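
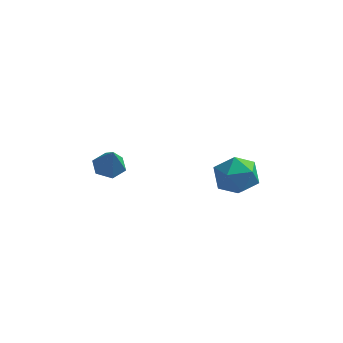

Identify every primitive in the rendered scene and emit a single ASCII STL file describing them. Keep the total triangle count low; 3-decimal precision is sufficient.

solid 
facet normal -0.228 0.347 -0.910
outer loop
vertex -1.447 -3.288 -2.836
vertex -1.789 -3.782 -2.939
vertex -2.039 -3.286 -2.687
endloop
endfacet
facet normal 0.175 0.705 0.687
outer loop
vertex -1.447 -3.288 -2.836
vertex -2.039 -3.286 -2.687
vertex -1.531 -4.178 -1.901
endloop
endfacet
facet normal -0.228 0.347 -0.910
outer loop
vertex -2.039 -3.286 -2.687
vertex -1.789 -3.782 -2.939
vertex -2.381 -3.78 -2.79
endloop
endfacet
facet normal -0.627 0.283 0.726
outer loop
vertex -2.039 -3.286 -2.687
vertex -2.381 -3.78 -2.79
vertex -1.531 -4.178 -1.901
endloop
endfacet
facet normal -0.228 0.348 -0.910
outer loop
vertex -2.381 -3.78 -2.79
vertex -1.789 -3.782 -2.939
vertex -2.132 -4.276 -3.042
endloop
endfacet
facet normal -0.707 -0.569 0.421
outer loop
vertex -2.381 -3.78 -2.79
vertex -2.132 -4.276 -3.042
vertex -1.531 -4.178 -1.901
endloop
endfacet
facet normal -0.226 0.347 -0.910
outer loop
vertex -2.132 -4.276 -3.042
vertex -1.789 -3.782 -2.939
vertex -1.54 -4.279 -3.19
endloop
endfacet
facet normal 0.014 -0.997 0.078
outer loop
vertex -2.132 -4.276 -3.042
vertex -1.54 -4.279 -3.19
vertex -1.531 -4.178 -1.901
endloop
endfacet
facet normal -0.226 0.347 -0.910
outer loop
vertex -1.54 -4.279 -3.19
vertex -1.789 -3.782 -2.939
vertex -1.197 -3.785 -3.087
endloop
endfacet
facet normal 0.817 -0.575 0.039
outer loop
vertex -1.54 -4.279 -3.19
vertex -1.197 -3.785 -3.087
vertex -1.531 -4.178 -1.901
endloop
endfacet
facet normal -0.226 0.346 -0.911
outer loop
vertex -1.197 -3.785 -3.087
vertex -1.789 -3.782 -2.939
vertex -1.447 -3.288 -2.836
endloop
endfacet
facet normal 0.897 0.277 0.344
outer loop
vertex -1.197 -3.785 -3.087
vertex -1.447 -3.288 -2.836
vertex -1.531 -4.178 -1.901
endloop
endfacet
facet normal 0.180 0.982 0.053
outer loop
vertex 2.736 -2.651 -3.508
vertex 2.192 -2.589 -2.815
vertex 3.051 -2.753 -2.689
endloop
endfacet
facet normal 0.745 0.634 -0.208
outer loop
vertex 2.736 -2.651 -3.508
vertex 3.051 -2.753 -2.689
vertex 3.325 -3.287 -3.337
endloop
endfacet
facet normal 0.538 0.285 -0.793
outer loop
vertex 2.736 -2.651 -3.508
vertex 3.325 -3.287 -3.337
vertex 2.636 -3.453 -3.864
endloop
endfacet
facet normal -0.155 0.417 -0.896
outer loop
vertex 2.736 -2.651 -3.508
vertex 2.636 -3.453 -3.864
vertex 1.936 -3.022 -3.542
endloop
endfacet
facet normal -0.377 0.848 -0.372
outer loop
vertex 2.736 -2.651 -3.508
vertex 1.936 -3.022 -3.542
vertex 2.192 -2.589 -2.815
endloop
endfacet
facet normal 0.949 0.150 0.277
outer loop
vertex 3.325 -3.287 -3.337
vertex 3.051 -2.753 -2.689
vertex 3.144 -3.618 -2.538
endloop
endfacet
facet normal 0.034 0.714 0.699
outer loop
vertex 3.051 -2.753 -2.689
vertex 2.192 -2.589 -2.815
vertex 2.444 -3.187 -2.216
endloop
endfacet
facet normal -0.868 0.497 0.009
outer loop
vertex 2.192 -2.589 -2.815
vertex 1.936 -3.022 -3.542
vertex 1.755 -3.353 -2.743
endloop
endfacet
facet normal -0.509 -0.201 -0.837
outer loop
vertex 1.936 -3.022 -3.542
vertex 2.636 -3.453 -3.864
vertex 2.029 -3.887 -3.391
endloop
endfacet
facet normal 0.614 -0.414 -0.672
outer loop
vertex 2.636 -3.453 -3.864
vertex 3.325 -3.287 -3.337
vertex 2.888 -4.051 -3.265
endloop
endfacet
facet normal 0.155 -0.417 0.896
outer loop
vertex 2.344 -3.989 -2.572
vertex 3.144 -3.618 -2.538
vertex 2.444 -3.187 -2.216
endloop
endfacet
facet normal -0.538 -0.285 0.793
outer loop
vertex 2.344 -3.989 -2.572
vertex 2.444 -3.187 -2.216
vertex 1.755 -3.353 -2.743
endloop
endfacet
facet normal -0.745 -0.634 0.208
outer loop
vertex 2.344 -3.989 -2.572
vertex 1.755 -3.353 -2.743
vertex 2.029 -3.887 -3.391
endloop
endfacet
facet normal -0.180 -0.982 -0.053
outer loop
vertex 2.344 -3.989 -2.572
vertex 2.029 -3.887 -3.391
vertex 2.888 -4.051 -3.265
endloop
endfacet
facet normal 0.377 -0.848 0.372
outer loop
vertex 2.344 -3.989 -2.572
vertex 2.888 -4.051 -3.265
vertex 3.144 -3.618 -2.538
endloop
endfacet
facet normal 0.509 0.201 0.837
outer loop
vertex 2.444 -3.187 -2.216
vertex 3.144 -3.618 -2.538
vertex 3.051 -2.753 -2.689
endloop
endfacet
facet normal -0.614 0.414 0.672
outer loop
vertex 1.755 -3.353 -2.743
vertex 2.444 -3.187 -2.216
vertex 2.192 -2.589 -2.815
endloop
endfacet
facet normal -0.949 -0.150 -0.277
outer loop
vertex 2.029 -3.887 -3.391
vertex 1.755 -3.353 -2.743
vertex 1.936 -3.022 -3.542
endloop
endfacet
facet normal -0.034 -0.714 -0.699
outer loop
vertex 2.888 -4.051 -3.265
vertex 2.029 -3.887 -3.391
vertex 2.636 -3.453 -3.864
endloop
endfacet
facet normal 0.868 -0.497 -0.009
outer loop
vertex 3.144 -3.618 -2.538
vertex 2.888 -4.051 -3.265
vertex 3.325 -3.287 -3.337
endloop
endfacet

endsolid


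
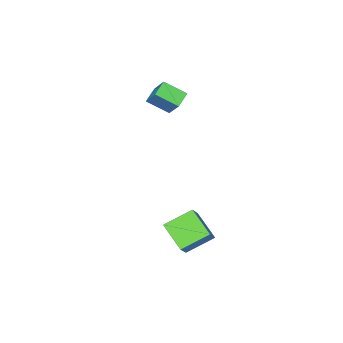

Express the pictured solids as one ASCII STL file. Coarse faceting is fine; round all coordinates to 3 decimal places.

solid 
facet normal -0.546 -0.366 -0.753
outer loop
vertex 1.202 1.45 -2.809
vertex -0.202 2.038 -2.077
vertex 1.378 2.908 -3.646
endloop
endfacet
facet normal 0.831 -0.349 -0.433
outer loop
vertex 2.322 3.542 -2.343
vertex 1.202 1.45 -2.809
vertex 1.378 2.908 -3.646
endloop
endfacet
facet normal -0.546 -0.367 -0.753
outer loop
vertex 1.378 2.908 -3.646
vertex -0.202 2.038 -2.077
vertex -0.027 3.496 -2.914
endloop
endfacet
facet normal 0.103 0.863 -0.495
outer loop
vertex -0.027 3.496 -2.914
vertex 2.322 3.542 -2.343
vertex 1.378 2.908 -3.646
endloop
endfacet
facet normal -0.103 -0.863 0.495
outer loop
vertex 1.202 1.45 -2.809
vertex 0.742 2.672 -0.774
vertex -0.202 2.038 -2.077
endloop
endfacet
facet normal 0.831 -0.348 -0.433
outer loop
vertex 2.147 2.084 -1.506
vertex 1.202 1.45 -2.809
vertex 2.322 3.542 -2.343
endloop
endfacet
facet normal -0.103 -0.863 0.495
outer loop
vertex 2.147 2.084 -1.506
vertex 0.742 2.672 -0.774
vertex 1.202 1.45 -2.809
endloop
endfacet
facet normal -0.831 0.348 0.433
outer loop
vertex -0.202 2.038 -2.077
vertex 0.742 2.672 -0.774
vertex -0.027 3.496 -2.914
endloop
endfacet
facet normal 0.103 0.863 -0.495
outer loop
vertex 0.918 4.13 -1.611
vertex 2.322 3.542 -2.343
vertex -0.027 3.496 -2.914
endloop
endfacet
facet normal -0.831 0.349 0.433
outer loop
vertex -0.027 3.496 -2.914
vertex 0.742 2.672 -0.774
vertex 0.918 4.13 -1.611
endloop
endfacet
facet normal 0.546 0.367 0.753
outer loop
vertex 0.918 4.13 -1.611
vertex 2.147 2.084 -1.506
vertex 2.322 3.542 -2.343
endloop
endfacet
facet normal 0.546 0.367 0.753
outer loop
vertex 0.742 2.672 -0.774
vertex 2.147 2.084 -1.506
vertex 0.918 4.13 -1.611
endloop
endfacet
facet normal -0.860 -0.283 0.425
outer loop
vertex -1.801 -2.29 4.728
vertex -2.471 -1.26 4.057
vertex -2.106 -3.348 3.407
endloop
endfacet
facet normal 0.478 -0.736 0.479
outer loop
vertex -1.289 -3.08 3.003
vertex -1.801 -2.29 4.728
vertex -2.106 -3.348 3.407
endloop
endfacet
facet normal -0.860 -0.283 0.425
outer loop
vertex -2.106 -3.348 3.407
vertex -2.471 -1.26 4.057
vertex -2.776 -2.318 2.736
endloop
endfacet
facet normal -0.178 -0.616 -0.768
outer loop
vertex -2.776 -2.318 2.736
vertex -1.289 -3.08 3.003
vertex -2.106 -3.348 3.407
endloop
endfacet
facet normal 0.178 0.616 0.768
outer loop
vertex -1.801 -2.29 4.728
vertex -1.654 -0.992 3.653
vertex -2.471 -1.26 4.057
endloop
endfacet
facet normal 0.478 -0.736 0.479
outer loop
vertex -0.984 -2.022 4.324
vertex -1.801 -2.29 4.728
vertex -1.289 -3.08 3.003
endloop
endfacet
facet normal 0.178 0.616 0.768
outer loop
vertex -0.984 -2.022 4.324
vertex -1.654 -0.992 3.653
vertex -1.801 -2.29 4.728
endloop
endfacet
facet normal -0.478 0.736 -0.479
outer loop
vertex -2.471 -1.26 4.057
vertex -1.654 -0.992 3.653
vertex -2.776 -2.318 2.736
endloop
endfacet
facet normal -0.178 -0.616 -0.768
outer loop
vertex -1.959 -2.05 2.332
vertex -1.289 -3.08 3.003
vertex -2.776 -2.318 2.736
endloop
endfacet
facet normal -0.478 0.736 -0.479
outer loop
vertex -2.776 -2.318 2.736
vertex -1.654 -0.992 3.653
vertex -1.959 -2.05 2.332
endloop
endfacet
facet normal 0.860 0.283 -0.425
outer loop
vertex -1.959 -2.05 2.332
vertex -0.984 -2.022 4.324
vertex -1.289 -3.08 3.003
endloop
endfacet
facet normal 0.860 0.283 -0.425
outer loop
vertex -1.654 -0.992 3.653
vertex -0.984 -2.022 4.324
vertex -1.959 -2.05 2.332
endloop
endfacet

endsolid


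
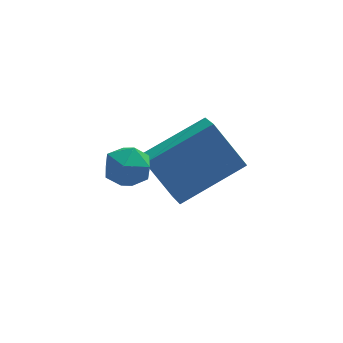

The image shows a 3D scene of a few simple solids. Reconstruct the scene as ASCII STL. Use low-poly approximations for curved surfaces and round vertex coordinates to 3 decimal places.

solid 
facet normal -0.212 0.542 0.813
outer loop
vertex -0.514 0.04 4.186
vertex -0.97 -0.454 4.396
vertex -0.296 -0.49 4.596
endloop
endfacet
facet normal 0.460 0.654 0.601
outer loop
vertex -0.514 0.04 4.186
vertex -0.296 -0.49 4.596
vertex 0.103 -0.275 4.057
endloop
endfacet
facet normal 0.442 0.894 -0.070
outer loop
vertex -0.514 0.04 4.186
vertex 0.103 -0.275 4.057
vertex -0.324 -0.106 3.523
endloop
endfacet
facet normal -0.242 0.931 -0.274
outer loop
vertex -0.514 0.04 4.186
vertex -0.324 -0.106 3.523
vertex -0.988 -0.217 3.733
endloop
endfacet
facet normal -0.647 0.713 0.272
outer loop
vertex -0.514 0.04 4.186
vertex -0.988 -0.217 3.733
vertex -0.97 -0.454 4.396
endloop
endfacet
facet normal 0.798 0.027 0.602
outer loop
vertex 0.103 -0.275 4.057
vertex -0.296 -0.49 4.596
vertex 0.028 -0.963 4.187
endloop
endfacet
facet normal -0.289 -0.154 0.945
outer loop
vertex -0.296 -0.49 4.596
vertex -0.97 -0.454 4.396
vertex -0.636 -1.074 4.397
endloop
endfacet
facet normal -0.990 0.121 0.070
outer loop
vertex -0.97 -0.454 4.396
vertex -0.988 -0.217 3.733
vertex -1.063 -0.905 3.863
endloop
endfacet
facet normal -0.337 0.473 -0.814
outer loop
vertex -0.988 -0.217 3.733
vertex -0.324 -0.106 3.523
vertex -0.664 -0.69 3.324
endloop
endfacet
facet normal 0.770 0.414 -0.485
outer loop
vertex -0.324 -0.106 3.523
vertex 0.103 -0.275 4.057
vertex 0.01 -0.726 3.524
endloop
endfacet
facet normal 0.242 -0.931 0.274
outer loop
vertex -0.446 -1.22 3.734
vertex 0.028 -0.963 4.187
vertex -0.636 -1.074 4.397
endloop
endfacet
facet normal -0.442 -0.894 0.070
outer loop
vertex -0.446 -1.22 3.734
vertex -0.636 -1.074 4.397
vertex -1.063 -0.905 3.863
endloop
endfacet
facet normal -0.460 -0.654 -0.601
outer loop
vertex -0.446 -1.22 3.734
vertex -1.063 -0.905 3.863
vertex -0.664 -0.69 3.324
endloop
endfacet
facet normal 0.212 -0.542 -0.813
outer loop
vertex -0.446 -1.22 3.734
vertex -0.664 -0.69 3.324
vertex 0.01 -0.726 3.524
endloop
endfacet
facet normal 0.647 -0.713 -0.272
outer loop
vertex -0.446 -1.22 3.734
vertex 0.01 -0.726 3.524
vertex 0.028 -0.963 4.187
endloop
endfacet
facet normal 0.337 -0.473 0.814
outer loop
vertex -0.636 -1.074 4.397
vertex 0.028 -0.963 4.187
vertex -0.296 -0.49 4.596
endloop
endfacet
facet normal -0.770 -0.414 0.485
outer loop
vertex -1.063 -0.905 3.863
vertex -0.636 -1.074 4.397
vertex -0.97 -0.454 4.396
endloop
endfacet
facet normal -0.798 -0.027 -0.602
outer loop
vertex -0.664 -0.69 3.324
vertex -1.063 -0.905 3.863
vertex -0.988 -0.217 3.733
endloop
endfacet
facet normal 0.289 0.154 -0.945
outer loop
vertex 0.01 -0.726 3.524
vertex -0.664 -0.69 3.324
vertex -0.324 -0.106 3.523
endloop
endfacet
facet normal 0.990 -0.121 -0.070
outer loop
vertex 0.028 -0.963 4.187
vertex 0.01 -0.726 3.524
vertex 0.103 -0.275 4.057
endloop
endfacet
facet normal -0.868 -0.276 -0.413
outer loop
vertex 0.254 1.663 2.177
vertex 0.168 2.548 1.766
vertex 1.081 1.11 0.811
endloop
endfacet
facet normal 0.088 -0.904 0.419
outer loop
vertex 2.972 1.712 1.714
vertex 0.254 1.663 2.177
vertex 1.081 1.11 0.811
endloop
endfacet
facet normal -0.867 -0.275 -0.414
outer loop
vertex 1.081 1.11 0.811
vertex 0.168 2.548 1.766
vertex 0.996 1.996 0.4
endloop
endfacet
facet normal 0.490 -0.328 -0.808
outer loop
vertex 0.996 1.996 0.4
vertex 2.972 1.712 1.714
vertex 1.081 1.11 0.811
endloop
endfacet
facet normal -0.490 0.328 0.808
outer loop
vertex 0.254 1.663 2.177
vertex 2.059 3.15 2.669
vertex 0.168 2.548 1.766
endloop
endfacet
facet normal 0.088 -0.904 0.418
outer loop
vertex 2.144 2.264 3.08
vertex 0.254 1.663 2.177
vertex 2.972 1.712 1.714
endloop
endfacet
facet normal -0.490 0.328 0.808
outer loop
vertex 2.144 2.264 3.08
vertex 2.059 3.15 2.669
vertex 0.254 1.663 2.177
endloop
endfacet
facet normal -0.088 0.904 -0.419
outer loop
vertex 0.168 2.548 1.766
vertex 2.059 3.15 2.669
vertex 0.996 1.996 0.4
endloop
endfacet
facet normal 0.490 -0.328 -0.808
outer loop
vertex 2.886 2.597 1.303
vertex 2.972 1.712 1.714
vertex 0.996 1.996 0.4
endloop
endfacet
facet normal -0.087 0.904 -0.419
outer loop
vertex 0.996 1.996 0.4
vertex 2.059 3.15 2.669
vertex 2.886 2.597 1.303
endloop
endfacet
facet normal 0.867 0.277 0.414
outer loop
vertex 2.886 2.597 1.303
vertex 2.144 2.264 3.08
vertex 2.972 1.712 1.714
endloop
endfacet
facet normal 0.868 0.275 0.414
outer loop
vertex 2.059 3.15 2.669
vertex 2.144 2.264 3.08
vertex 2.886 2.597 1.303
endloop
endfacet

endsolid


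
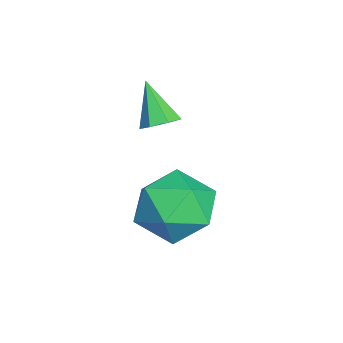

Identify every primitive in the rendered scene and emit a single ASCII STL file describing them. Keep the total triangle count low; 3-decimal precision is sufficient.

solid 
facet normal -0.056 -0.108 0.993
outer loop
vertex 1.081 4.05 -1.687
vertex -0.093 3.602 -1.802
vertex 0.89 2.811 -1.832
endloop
endfacet
facet normal 0.616 -0.185 0.766
outer loop
vertex 1.081 4.05 -1.687
vertex 0.89 2.811 -1.832
vertex 1.83 3.381 -2.45
endloop
endfacet
facet normal 0.804 0.414 0.427
outer loop
vertex 1.081 4.05 -1.687
vertex 1.83 3.381 -2.45
vertex 1.429 4.524 -2.803
endloop
endfacet
facet normal 0.249 0.861 0.443
outer loop
vertex 1.081 4.05 -1.687
vertex 1.429 4.524 -2.803
vertex 0.241 4.661 -2.402
endloop
endfacet
facet normal -0.283 0.539 0.793
outer loop
vertex 1.081 4.05 -1.687
vertex 0.241 4.661 -2.402
vertex -0.093 3.602 -1.802
endloop
endfacet
facet normal 0.629 -0.719 0.294
outer loop
vertex 1.83 3.381 -2.45
vertex 0.89 2.811 -1.832
vertex 1.119 2.519 -3.038
endloop
endfacet
facet normal -0.458 -0.595 0.661
outer loop
vertex 0.89 2.811 -1.832
vertex -0.093 3.602 -1.802
vertex -0.069 2.656 -2.637
endloop
endfacet
facet normal -0.826 0.452 0.337
outer loop
vertex -0.093 3.602 -1.802
vertex 0.241 4.661 -2.402
vertex -0.47 3.799 -2.99
endloop
endfacet
facet normal 0.035 0.973 -0.229
outer loop
vertex 0.241 4.661 -2.402
vertex 1.429 4.524 -2.803
vertex 0.47 4.369 -3.608
endloop
endfacet
facet normal 0.934 0.249 -0.255
outer loop
vertex 1.429 4.524 -2.803
vertex 1.83 3.381 -2.45
vertex 1.453 3.578 -3.638
endloop
endfacet
facet normal -0.249 -0.861 -0.443
outer loop
vertex 0.279 3.13 -3.753
vertex 1.119 2.519 -3.038
vertex -0.069 2.656 -2.637
endloop
endfacet
facet normal -0.804 -0.414 -0.427
outer loop
vertex 0.279 3.13 -3.753
vertex -0.069 2.656 -2.637
vertex -0.47 3.799 -2.99
endloop
endfacet
facet normal -0.616 0.185 -0.766
outer loop
vertex 0.279 3.13 -3.753
vertex -0.47 3.799 -2.99
vertex 0.47 4.369 -3.608
endloop
endfacet
facet normal 0.056 0.108 -0.993
outer loop
vertex 0.279 3.13 -3.753
vertex 0.47 4.369 -3.608
vertex 1.453 3.578 -3.638
endloop
endfacet
facet normal 0.283 -0.539 -0.793
outer loop
vertex 0.279 3.13 -3.753
vertex 1.453 3.578 -3.638
vertex 1.119 2.519 -3.038
endloop
endfacet
facet normal -0.035 -0.973 0.229
outer loop
vertex -0.069 2.656 -2.637
vertex 1.119 2.519 -3.038
vertex 0.89 2.811 -1.832
endloop
endfacet
facet normal -0.934 -0.249 0.255
outer loop
vertex -0.47 3.799 -2.99
vertex -0.069 2.656 -2.637
vertex -0.093 3.602 -1.802
endloop
endfacet
facet normal -0.629 0.719 -0.294
outer loop
vertex 0.47 4.369 -3.608
vertex -0.47 3.799 -2.99
vertex 0.241 4.661 -2.402
endloop
endfacet
facet normal 0.458 0.595 -0.661
outer loop
vertex 1.453 3.578 -3.638
vertex 0.47 4.369 -3.608
vertex 1.429 4.524 -2.803
endloop
endfacet
facet normal 0.826 -0.452 -0.337
outer loop
vertex 1.119 2.519 -3.038
vertex 1.453 3.578 -3.638
vertex 1.83 3.381 -2.45
endloop
endfacet
facet normal 0.515 0.308 -0.800
outer loop
vertex -0.386 3.366 -0.142
vertex -0.809 3.138 -0.502
vertex -0.775 3.689 -0.268
endloop
endfacet
facet normal 0.219 0.572 0.790
outer loop
vertex -0.386 3.366 -0.142
vertex -0.775 3.689 -0.268
vertex -1.571 2.682 0.682
endloop
endfacet
facet normal 0.515 0.308 -0.800
outer loop
vertex -0.775 3.689 -0.268
vertex -0.809 3.138 -0.502
vertex -1.189 3.597 -0.57
endloop
endfacet
facet normal -0.477 0.772 0.419
outer loop
vertex -0.775 3.689 -0.268
vertex -1.189 3.597 -0.57
vertex -1.571 2.682 0.682
endloop
endfacet
facet normal 0.515 0.308 -0.800
outer loop
vertex -1.189 3.597 -0.57
vertex -0.809 3.138 -0.502
vertex -1.317 3.159 -0.821
endloop
endfacet
facet normal -0.948 0.312 -0.061
outer loop
vertex -1.189 3.597 -0.57
vertex -1.317 3.159 -0.821
vertex -1.571 2.682 0.682
endloop
endfacet
facet normal 0.515 0.309 -0.800
outer loop
vertex -1.317 3.159 -0.821
vertex -0.809 3.138 -0.502
vertex -1.062 2.705 -0.832
endloop
endfacet
facet normal -0.838 -0.464 -0.289
outer loop
vertex -1.317 3.159 -0.821
vertex -1.062 2.705 -0.832
vertex -1.571 2.682 0.682
endloop
endfacet
facet normal 0.516 0.308 -0.799
outer loop
vertex -1.062 2.705 -0.832
vertex -0.809 3.138 -0.502
vertex -0.617 2.577 -0.594
endloop
endfacet
facet normal -0.230 -0.969 -0.092
outer loop
vertex -1.062 2.705 -0.832
vertex -0.617 2.577 -0.594
vertex -1.571 2.682 0.682
endloop
endfacet
facet normal 0.515 0.308 -0.800
outer loop
vertex -0.617 2.577 -0.594
vertex -0.809 3.138 -0.502
vertex -0.316 2.871 -0.287
endloop
endfacet
facet normal 0.418 -0.825 0.380
outer loop
vertex -0.617 2.577 -0.594
vertex -0.316 2.871 -0.287
vertex -1.571 2.682 0.682
endloop
endfacet
facet normal 0.515 0.307 -0.800
outer loop
vertex -0.316 2.871 -0.287
vertex -0.809 3.138 -0.502
vertex -0.386 3.366 -0.142
endloop
endfacet
facet normal 0.618 -0.139 0.774
outer loop
vertex -0.316 2.871 -0.287
vertex -0.386 3.366 -0.142
vertex -1.571 2.682 0.682
endloop
endfacet

endsolid


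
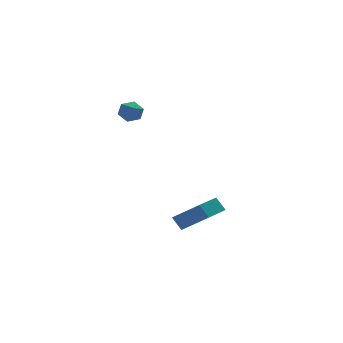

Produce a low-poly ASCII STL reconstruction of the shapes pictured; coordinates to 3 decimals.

solid 
facet normal -0.832 -0.551 0.069
outer loop
vertex -0.342 -2.936 -2.3
vertex -1.148 -1.846 -3.31
vertex -0.103 -3.381 -2.972
endloop
endfacet
facet normal 0.476 -0.646 0.597
outer loop
vertex 1.328 -2.434 -3.09
vertex -0.342 -2.936 -2.3
vertex -0.103 -3.381 -2.972
endloop
endfacet
facet normal -0.832 -0.551 0.069
outer loop
vertex -0.103 -3.381 -2.972
vertex -1.148 -1.846 -3.31
vertex -0.909 -2.291 -3.981
endloop
endfacet
facet normal 0.284 -0.529 -0.799
outer loop
vertex -0.909 -2.291 -3.981
vertex 1.328 -2.434 -3.09
vertex -0.103 -3.381 -2.972
endloop
endfacet
facet normal -0.285 0.530 0.799
outer loop
vertex -0.342 -2.936 -2.3
vertex 0.283 -0.899 -3.428
vertex -1.148 -1.846 -3.31
endloop
endfacet
facet normal 0.477 -0.645 0.597
outer loop
vertex 1.089 -1.989 -2.419
vertex -0.342 -2.936 -2.3
vertex 1.328 -2.434 -3.09
endloop
endfacet
facet normal -0.284 0.530 0.799
outer loop
vertex 1.089 -1.989 -2.419
vertex 0.283 -0.899 -3.428
vertex -0.342 -2.936 -2.3
endloop
endfacet
facet normal -0.476 0.645 -0.597
outer loop
vertex -1.148 -1.846 -3.31
vertex 0.283 -0.899 -3.428
vertex -0.909 -2.291 -3.981
endloop
endfacet
facet normal 0.284 -0.530 -0.799
outer loop
vertex 0.522 -1.344 -4.1
vertex 1.328 -2.434 -3.09
vertex -0.909 -2.291 -3.981
endloop
endfacet
facet normal -0.477 0.645 -0.597
outer loop
vertex -0.909 -2.291 -3.981
vertex 0.283 -0.899 -3.428
vertex 0.522 -1.344 -4.1
endloop
endfacet
facet normal 0.832 0.551 -0.069
outer loop
vertex 0.522 -1.344 -4.1
vertex 1.089 -1.989 -2.419
vertex 1.328 -2.434 -3.09
endloop
endfacet
facet normal 0.832 0.551 -0.069
outer loop
vertex 0.283 -0.899 -3.428
vertex 1.089 -1.989 -2.419
vertex 0.522 -1.344 -4.1
endloop
endfacet
facet normal 0.264 0.875 -0.407
outer loop
vertex -1.958 -0.316 2.559
vertex -2.289 -0.016 2.989
vertex -1.692 -0.148 3.093
endloop
endfacet
facet normal 0.710 -0.691 -0.136
outer loop
vertex -1.958 -0.316 2.559
vertex -1.692 -0.148 3.093
vertex -2.651 -1.224 3.551
endloop
endfacet
facet normal 0.264 0.874 -0.407
outer loop
vertex -1.692 -0.148 3.093
vertex -2.289 -0.016 2.989
vertex -2.022 0.152 3.523
endloop
endfacet
facet normal 0.654 -0.285 0.701
outer loop
vertex -1.692 -0.148 3.093
vertex -2.022 0.152 3.523
vertex -2.651 -1.224 3.551
endloop
endfacet
facet normal 0.263 0.875 -0.407
outer loop
vertex -2.022 0.152 3.523
vertex -2.289 -0.016 2.989
vertex -2.619 0.283 3.419
endloop
endfacet
facet normal -0.152 0.089 0.984
outer loop
vertex -2.022 0.152 3.523
vertex -2.619 0.283 3.419
vertex -2.651 -1.224 3.551
endloop
endfacet
facet normal 0.263 0.875 -0.407
outer loop
vertex -2.619 0.283 3.419
vertex -2.289 -0.016 2.989
vertex -2.886 0.115 2.885
endloop
endfacet
facet normal -0.900 0.057 0.432
outer loop
vertex -2.619 0.283 3.419
vertex -2.886 0.115 2.885
vertex -2.651 -1.224 3.551
endloop
endfacet
facet normal 0.263 0.874 -0.408
outer loop
vertex -2.886 0.115 2.885
vertex -2.289 -0.016 2.989
vertex -2.555 -0.185 2.455
endloop
endfacet
facet normal -0.844 -0.350 -0.406
outer loop
vertex -2.886 0.115 2.885
vertex -2.555 -0.185 2.455
vertex -2.651 -1.224 3.551
endloop
endfacet
facet normal 0.263 0.874 -0.408
outer loop
vertex -2.555 -0.185 2.455
vertex -2.289 -0.016 2.989
vertex -1.958 -0.316 2.559
endloop
endfacet
facet normal -0.039 -0.723 -0.689
outer loop
vertex -2.555 -0.185 2.455
vertex -1.958 -0.316 2.559
vertex -2.651 -1.224 3.551
endloop
endfacet

endsolid


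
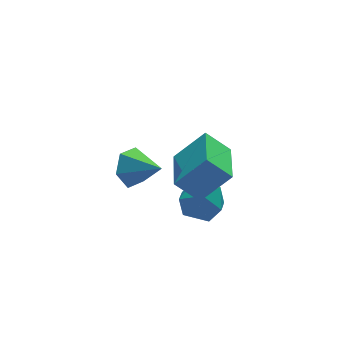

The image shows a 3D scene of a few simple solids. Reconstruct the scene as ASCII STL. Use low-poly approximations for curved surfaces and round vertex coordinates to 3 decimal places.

solid 
facet normal -0.689 0.128 -0.713
outer loop
vertex -3.282 -1.35 2.281
vertex -2.459 0.619 1.839
vertex -2.416 -1.923 1.342
endloop
endfacet
facet normal -0.377 -0.903 0.203
outer loop
vertex -1.141 -2.159 2.661
vertex -3.282 -1.35 2.281
vertex -2.416 -1.923 1.342
endloop
endfacet
facet normal -0.689 0.128 -0.713
outer loop
vertex -2.416 -1.923 1.342
vertex -2.459 0.619 1.839
vertex -1.593 0.046 0.899
endloop
endfacet
facet normal 0.618 -0.409 -0.671
outer loop
vertex -1.593 0.046 0.899
vertex -1.141 -2.159 2.661
vertex -2.416 -1.923 1.342
endloop
endfacet
facet normal -0.618 0.409 0.671
outer loop
vertex -3.282 -1.35 2.281
vertex -1.184 0.383 3.158
vertex -2.459 0.619 1.839
endloop
endfacet
facet normal -0.377 -0.904 0.203
outer loop
vertex -2.007 -1.586 3.601
vertex -3.282 -1.35 2.281
vertex -1.141 -2.159 2.661
endloop
endfacet
facet normal -0.619 0.409 0.671
outer loop
vertex -2.007 -1.586 3.601
vertex -1.184 0.383 3.158
vertex -3.282 -1.35 2.281
endloop
endfacet
facet normal 0.377 0.904 -0.203
outer loop
vertex -2.459 0.619 1.839
vertex -1.184 0.383 3.158
vertex -1.593 0.046 0.899
endloop
endfacet
facet normal 0.619 -0.409 -0.671
outer loop
vertex -0.318 -0.19 2.219
vertex -1.141 -2.159 2.661
vertex -1.593 0.046 0.899
endloop
endfacet
facet normal 0.378 0.903 -0.203
outer loop
vertex -1.593 0.046 0.899
vertex -1.184 0.383 3.158
vertex -0.318 -0.19 2.219
endloop
endfacet
facet normal 0.689 -0.128 0.713
outer loop
vertex -0.318 -0.19 2.219
vertex -2.007 -1.586 3.601
vertex -1.141 -2.159 2.661
endloop
endfacet
facet normal 0.689 -0.128 0.713
outer loop
vertex -1.184 0.383 3.158
vertex -2.007 -1.586 3.601
vertex -0.318 -0.19 2.219
endloop
endfacet
facet normal -0.478 0.091 0.874
outer loop
vertex -2.686 -0.461 0.067
vertex -1.908 -1.055 0.554
vertex -1.809 0.032 0.495
endloop
endfacet
facet normal -0.595 0.659 0.460
outer loop
vertex -2.686 -0.461 0.067
vertex -1.809 0.032 0.495
vertex -2.2 0.355 -0.474
endloop
endfacet
facet normal -0.890 0.431 -0.149
outer loop
vertex -2.686 -0.461 0.067
vertex -2.2 0.355 -0.474
vertex -2.54 -0.534 -1.014
endloop
endfacet
facet normal -0.954 -0.279 -0.110
outer loop
vertex -2.686 -0.461 0.067
vertex -2.54 -0.534 -1.014
vertex -2.359 -1.405 -0.378
endloop
endfacet
facet normal -0.699 -0.488 0.522
outer loop
vertex -2.686 -0.461 0.067
vertex -2.359 -1.405 -0.378
vertex -1.908 -1.055 0.554
endloop
endfacet
facet normal 0.037 0.952 0.303
outer loop
vertex -2.2 0.355 -0.474
vertex -1.809 0.032 0.495
vertex -1.121 0.265 -0.322
endloop
endfacet
facet normal 0.226 0.032 0.973
outer loop
vertex -1.809 0.032 0.495
vertex -1.908 -1.055 0.554
vertex -0.94 -0.606 0.314
endloop
endfacet
facet normal -0.132 -0.905 0.404
outer loop
vertex -1.908 -1.055 0.554
vertex -2.359 -1.405 -0.378
vertex -1.28 -1.495 -0.226
endloop
endfacet
facet normal -0.544 -0.566 -0.620
outer loop
vertex -2.359 -1.405 -0.378
vertex -2.54 -0.534 -1.014
vertex -1.671 -1.172 -1.195
endloop
endfacet
facet normal -0.440 0.583 -0.683
outer loop
vertex -2.54 -0.534 -1.014
vertex -2.2 0.355 -0.474
vertex -1.572 -0.085 -1.254
endloop
endfacet
facet normal 0.954 0.279 0.110
outer loop
vertex -0.794 -0.679 -0.767
vertex -1.121 0.265 -0.322
vertex -0.94 -0.606 0.314
endloop
endfacet
facet normal 0.890 -0.431 0.149
outer loop
vertex -0.794 -0.679 -0.767
vertex -0.94 -0.606 0.314
vertex -1.28 -1.495 -0.226
endloop
endfacet
facet normal 0.595 -0.659 -0.460
outer loop
vertex -0.794 -0.679 -0.767
vertex -1.28 -1.495 -0.226
vertex -1.671 -1.172 -1.195
endloop
endfacet
facet normal 0.478 -0.091 -0.874
outer loop
vertex -0.794 -0.679 -0.767
vertex -1.671 -1.172 -1.195
vertex -1.572 -0.085 -1.254
endloop
endfacet
facet normal 0.699 0.488 -0.522
outer loop
vertex -0.794 -0.679 -0.767
vertex -1.572 -0.085 -1.254
vertex -1.121 0.265 -0.322
endloop
endfacet
facet normal 0.544 0.566 0.620
outer loop
vertex -0.94 -0.606 0.314
vertex -1.121 0.265 -0.322
vertex -1.809 0.032 0.495
endloop
endfacet
facet normal 0.440 -0.583 0.683
outer loop
vertex -1.28 -1.495 -0.226
vertex -0.94 -0.606 0.314
vertex -1.908 -1.055 0.554
endloop
endfacet
facet normal -0.037 -0.952 -0.303
outer loop
vertex -1.671 -1.172 -1.195
vertex -1.28 -1.495 -0.226
vertex -2.359 -1.405 -0.378
endloop
endfacet
facet normal -0.226 -0.032 -0.973
outer loop
vertex -1.572 -0.085 -1.254
vertex -1.671 -1.172 -1.195
vertex -2.54 -0.534 -1.014
endloop
endfacet
facet normal 0.132 0.905 -0.404
outer loop
vertex -1.121 0.265 -0.322
vertex -1.572 -0.085 -1.254
vertex -2.2 0.355 -0.474
endloop
endfacet
facet normal -0.508 0.725 -0.465
outer loop
vertex -2.497 4.694 -1.485
vertex -2.962 3.996 -2.065
vertex -3.375 4.277 -1.176
endloop
endfacet
facet normal 0.260 0.157 0.953
outer loop
vertex -2.497 4.694 -1.485
vertex -3.375 4.277 -1.176
vertex -2.098 2.764 -1.275
endloop
endfacet
facet normal -0.508 0.725 -0.465
outer loop
vertex -3.375 4.277 -1.176
vertex -2.962 3.996 -2.065
vertex -3.84 3.579 -1.756
endloop
endfacet
facet normal -0.414 -0.403 0.816
outer loop
vertex -3.375 4.277 -1.176
vertex -3.84 3.579 -1.756
vertex -2.098 2.764 -1.275
endloop
endfacet
facet normal -0.508 0.725 -0.465
outer loop
vertex -3.84 3.579 -1.756
vertex -2.962 3.996 -2.065
vertex -3.427 3.298 -2.645
endloop
endfacet
facet normal -0.440 -0.895 0.078
outer loop
vertex -3.84 3.579 -1.756
vertex -3.427 3.298 -2.645
vertex -2.098 2.764 -1.275
endloop
endfacet
facet normal -0.508 0.725 -0.465
outer loop
vertex -3.427 3.298 -2.645
vertex -2.962 3.996 -2.065
vertex -2.549 3.715 -2.955
endloop
endfacet
facet normal 0.208 -0.826 -0.524
outer loop
vertex -3.427 3.298 -2.645
vertex -2.549 3.715 -2.955
vertex -2.098 2.764 -1.275
endloop
endfacet
facet normal -0.508 0.725 -0.465
outer loop
vertex -2.549 3.715 -2.955
vertex -2.962 3.996 -2.065
vertex -2.084 4.413 -2.374
endloop
endfacet
facet normal 0.883 -0.266 -0.387
outer loop
vertex -2.549 3.715 -2.955
vertex -2.084 4.413 -2.374
vertex -2.098 2.764 -1.275
endloop
endfacet
facet normal -0.508 0.725 -0.465
outer loop
vertex -2.084 4.413 -2.374
vertex -2.962 3.996 -2.065
vertex -2.497 4.694 -1.485
endloop
endfacet
facet normal 0.909 0.226 0.351
outer loop
vertex -2.084 4.413 -2.374
vertex -2.497 4.694 -1.485
vertex -2.098 2.764 -1.275
endloop
endfacet

endsolid


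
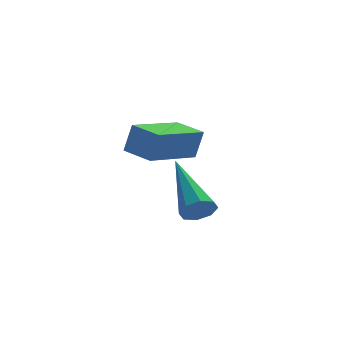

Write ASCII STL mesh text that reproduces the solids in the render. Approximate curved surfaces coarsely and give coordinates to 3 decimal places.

solid 
facet normal -0.797 -0.545 0.259
outer loop
vertex -0.42 -0.378 1.548
vertex -0.959 0.458 1.647
vertex -0.68 -0.436 0.626
endloop
endfacet
facet normal 0.539 -0.837 -0.099
outer loop
vertex 0.899 0.642 0.113
vertex -0.42 -0.378 1.548
vertex -0.68 -0.436 0.626
endloop
endfacet
facet normal -0.797 -0.545 0.259
outer loop
vertex -0.68 -0.436 0.626
vertex -0.959 0.458 1.647
vertex -1.219 0.4 0.725
endloop
endfacet
facet normal -0.271 -0.061 -0.961
outer loop
vertex -1.219 0.4 0.725
vertex 0.899 0.642 0.113
vertex -0.68 -0.436 0.626
endloop
endfacet
facet normal 0.271 0.061 0.961
outer loop
vertex -0.42 -0.378 1.548
vertex 0.62 1.536 1.134
vertex -0.959 0.458 1.647
endloop
endfacet
facet normal 0.539 -0.837 -0.099
outer loop
vertex 1.159 0.7 1.035
vertex -0.42 -0.378 1.548
vertex 0.899 0.642 0.113
endloop
endfacet
facet normal 0.271 0.061 0.961
outer loop
vertex 1.159 0.7 1.035
vertex 0.62 1.536 1.134
vertex -0.42 -0.378 1.548
endloop
endfacet
facet normal -0.539 0.837 0.099
outer loop
vertex -0.959 0.458 1.647
vertex 0.62 1.536 1.134
vertex -1.219 0.4 0.725
endloop
endfacet
facet normal -0.271 -0.061 -0.961
outer loop
vertex 0.36 1.478 0.212
vertex 0.899 0.642 0.113
vertex -1.219 0.4 0.725
endloop
endfacet
facet normal -0.539 0.837 0.099
outer loop
vertex -1.219 0.4 0.725
vertex 0.62 1.536 1.134
vertex 0.36 1.478 0.212
endloop
endfacet
facet normal 0.797 0.545 -0.259
outer loop
vertex 0.36 1.478 0.212
vertex 1.159 0.7 1.035
vertex 0.899 0.642 0.113
endloop
endfacet
facet normal 0.797 0.545 -0.259
outer loop
vertex 0.62 1.536 1.134
vertex 1.159 0.7 1.035
vertex 0.36 1.478 0.212
endloop
endfacet
facet normal 0.055 -0.883 -0.466
outer loop
vertex 0.402 -2.937 0.087
vertex 0.04 -2.768 -0.276
vertex 0.578 -2.754 -0.239
endloop
endfacet
facet normal 0.868 0.047 0.495
outer loop
vertex 0.402 -2.937 0.087
vertex 0.578 -2.754 -0.239
vertex -0.08 -0.852 0.736
endloop
endfacet
facet normal 0.055 -0.883 -0.466
outer loop
vertex 0.578 -2.754 -0.239
vertex 0.04 -2.768 -0.276
vertex 0.439 -2.579 -0.587
endloop
endfacet
facet normal 0.904 0.396 -0.162
outer loop
vertex 0.578 -2.754 -0.239
vertex 0.439 -2.579 -0.587
vertex -0.08 -0.852 0.736
endloop
endfacet
facet normal 0.053 -0.882 -0.468
outer loop
vertex 0.439 -2.579 -0.587
vertex 0.04 -2.768 -0.276
vertex 0.066 -2.514 -0.752
endloop
endfacet
facet normal 0.403 0.630 -0.664
outer loop
vertex 0.439 -2.579 -0.587
vertex 0.066 -2.514 -0.752
vertex -0.08 -0.852 0.736
endloop
endfacet
facet normal 0.057 -0.882 -0.468
outer loop
vertex 0.066 -2.514 -0.752
vertex 0.04 -2.768 -0.276
vertex -0.322 -2.599 -0.639
endloop
endfacet
facet normal -0.342 0.610 -0.715
outer loop
vertex 0.066 -2.514 -0.752
vertex -0.322 -2.599 -0.639
vertex -0.08 -0.852 0.736
endloop
endfacet
facet normal 0.055 -0.883 -0.466
outer loop
vertex -0.322 -2.599 -0.639
vertex 0.04 -2.768 -0.276
vertex -0.499 -2.782 -0.313
endloop
endfacet
facet normal -0.892 0.350 -0.288
outer loop
vertex -0.322 -2.599 -0.639
vertex -0.499 -2.782 -0.313
vertex -0.08 -0.852 0.736
endloop
endfacet
facet normal 0.055 -0.882 -0.467
outer loop
vertex -0.499 -2.782 -0.313
vertex 0.04 -2.768 -0.276
vertex -0.36 -2.957 0.034
endloop
endfacet
facet normal -0.928 -0.000 0.372
outer loop
vertex -0.499 -2.782 -0.313
vertex -0.36 -2.957 0.034
vertex -0.08 -0.852 0.736
endloop
endfacet
facet normal 0.056 -0.883 -0.466
outer loop
vertex -0.36 -2.957 0.034
vertex 0.04 -2.768 -0.276
vertex 0.014 -3.021 0.2
endloop
endfacet
facet normal -0.428 -0.234 0.873
outer loop
vertex -0.36 -2.957 0.034
vertex 0.014 -3.021 0.2
vertex -0.08 -0.852 0.736
endloop
endfacet
facet normal 0.055 -0.883 -0.466
outer loop
vertex 0.014 -3.021 0.2
vertex 0.04 -2.768 -0.276
vertex 0.402 -2.937 0.087
endloop
endfacet
facet normal 0.316 -0.215 0.924
outer loop
vertex 0.014 -3.021 0.2
vertex 0.402 -2.937 0.087
vertex -0.08 -0.852 0.736
endloop
endfacet

endsolid


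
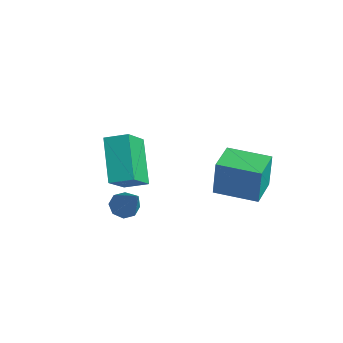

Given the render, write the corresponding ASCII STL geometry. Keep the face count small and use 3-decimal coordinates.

solid 
facet normal -0.672 0.741 -0.014
outer loop
vertex 0.383 1.07 2.185
vertex 1.589 2.162 2.095
vertex 0.337 1.001 0.727
endloop
endfacet
facet normal -0.740 -0.670 0.055
outer loop
vertex 1.211 0.038 0.745
vertex 0.383 1.07 2.185
vertex 0.337 1.001 0.727
endloop
endfacet
facet normal -0.671 0.741 -0.014
outer loop
vertex 0.337 1.001 0.727
vertex 1.589 2.162 2.095
vertex 1.544 2.093 0.637
endloop
endfacet
facet normal -0.032 -0.047 -0.998
outer loop
vertex 1.544 2.093 0.637
vertex 1.211 0.038 0.745
vertex 0.337 1.001 0.727
endloop
endfacet
facet normal 0.032 0.047 0.998
outer loop
vertex 0.383 1.07 2.185
vertex 2.463 1.199 2.113
vertex 1.589 2.162 2.095
endloop
endfacet
facet normal -0.740 -0.670 0.055
outer loop
vertex 1.256 0.107 2.203
vertex 0.383 1.07 2.185
vertex 1.211 0.038 0.745
endloop
endfacet
facet normal 0.032 0.047 0.998
outer loop
vertex 1.256 0.107 2.203
vertex 2.463 1.199 2.113
vertex 0.383 1.07 2.185
endloop
endfacet
facet normal 0.740 0.670 -0.055
outer loop
vertex 1.589 2.162 2.095
vertex 2.463 1.199 2.113
vertex 1.544 2.093 0.637
endloop
endfacet
facet normal -0.032 -0.047 -0.998
outer loop
vertex 2.417 1.13 0.655
vertex 1.211 0.038 0.745
vertex 1.544 2.093 0.637
endloop
endfacet
facet normal 0.740 0.670 -0.055
outer loop
vertex 1.544 2.093 0.637
vertex 2.463 1.199 2.113
vertex 2.417 1.13 0.655
endloop
endfacet
facet normal 0.672 -0.741 0.014
outer loop
vertex 2.417 1.13 0.655
vertex 1.256 0.107 2.203
vertex 1.211 0.038 0.745
endloop
endfacet
facet normal 0.671 -0.741 0.014
outer loop
vertex 2.463 1.199 2.113
vertex 1.256 0.107 2.203
vertex 2.417 1.13 0.655
endloop
endfacet
facet normal -0.685 0.260 0.681
outer loop
vertex -1.846 -2.581 2.573
vertex -1.295 -1.89 2.863
vertex -2.48 -1.663 1.585
endloop
endfacet
facet normal -0.592 -0.744 -0.311
outer loop
vertex -1.145 -2.17 0.257
vertex -1.846 -2.581 2.573
vertex -2.48 -1.663 1.585
endloop
endfacet
facet normal -0.685 0.260 0.681
outer loop
vertex -2.48 -1.663 1.585
vertex -1.295 -1.89 2.863
vertex -1.929 -0.972 1.875
endloop
endfacet
facet normal -0.425 0.617 -0.663
outer loop
vertex -1.929 -0.972 1.875
vertex -1.145 -2.17 0.257
vertex -2.48 -1.663 1.585
endloop
endfacet
facet normal 0.425 -0.617 0.663
outer loop
vertex -1.846 -2.581 2.573
vertex 0.04 -2.397 1.535
vertex -1.295 -1.89 2.863
endloop
endfacet
facet normal -0.592 -0.744 -0.311
outer loop
vertex -0.511 -3.088 1.245
vertex -1.846 -2.581 2.573
vertex -1.145 -2.17 0.257
endloop
endfacet
facet normal 0.425 -0.617 0.663
outer loop
vertex -0.511 -3.088 1.245
vertex 0.04 -2.397 1.535
vertex -1.846 -2.581 2.573
endloop
endfacet
facet normal 0.592 0.744 0.311
outer loop
vertex -1.295 -1.89 2.863
vertex 0.04 -2.397 1.535
vertex -1.929 -0.972 1.875
endloop
endfacet
facet normal -0.425 0.617 -0.663
outer loop
vertex -0.594 -1.479 0.547
vertex -1.145 -2.17 0.257
vertex -1.929 -0.972 1.875
endloop
endfacet
facet normal 0.592 0.744 0.311
outer loop
vertex -1.929 -0.972 1.875
vertex 0.04 -2.397 1.535
vertex -0.594 -1.479 0.547
endloop
endfacet
facet normal 0.685 -0.260 -0.681
outer loop
vertex -0.594 -1.479 0.547
vertex -0.511 -3.088 1.245
vertex -1.145 -2.17 0.257
endloop
endfacet
facet normal 0.685 -0.260 -0.681
outer loop
vertex 0.04 -2.397 1.535
vertex -0.511 -3.088 1.245
vertex -0.594 -1.479 0.547
endloop
endfacet
facet normal -0.673 0.041 -0.738
outer loop
vertex 1.046 -3.329 0.539
vertex 0.681 -3.105 0.884
vertex 1.066 -2.908 0.544
endloop
endfacet
facet normal 0.896 -0.037 -0.442
outer loop
vertex 1.046 -3.329 0.539
vertex 1.066 -2.908 0.544
vertex 1.859 -3.175 2.176
endloop
endfacet
facet normal -0.673 0.040 -0.739
outer loop
vertex 1.066 -2.908 0.544
vertex 0.681 -3.105 0.884
vertex 0.86 -2.603 0.748
endloop
endfacet
facet normal 0.720 0.649 -0.244
outer loop
vertex 1.066 -2.908 0.544
vertex 0.86 -2.603 0.748
vertex 1.859 -3.175 2.176
endloop
endfacet
facet normal -0.674 0.041 -0.737
outer loop
vertex 0.86 -2.603 0.748
vertex 0.681 -3.105 0.884
vertex 0.55 -2.592 1.032
endloop
endfacet
facet normal 0.233 0.948 0.217
outer loop
vertex 0.86 -2.603 0.748
vertex 0.55 -2.592 1.032
vertex 1.859 -3.175 2.176
endloop
endfacet
facet normal -0.673 0.041 -0.739
outer loop
vertex 0.55 -2.592 1.032
vertex 0.681 -3.105 0.884
vertex 0.316 -2.881 1.229
endloop
endfacet
facet normal -0.281 0.686 0.671
outer loop
vertex 0.55 -2.592 1.032
vertex 0.316 -2.881 1.229
vertex 1.859 -3.175 2.176
endloop
endfacet
facet normal -0.673 0.041 -0.739
outer loop
vertex 0.316 -2.881 1.229
vertex 0.681 -3.105 0.884
vertex 0.296 -3.301 1.224
endloop
endfacet
facet normal -0.521 0.015 0.853
outer loop
vertex 0.316 -2.881 1.229
vertex 0.296 -3.301 1.224
vertex 1.859 -3.175 2.176
endloop
endfacet
facet normal -0.673 0.040 -0.739
outer loop
vertex 0.296 -3.301 1.224
vertex 0.681 -3.105 0.884
vertex 0.502 -3.607 1.02
endloop
endfacet
facet normal -0.346 -0.670 0.656
outer loop
vertex 0.296 -3.301 1.224
vertex 0.502 -3.607 1.02
vertex 1.859 -3.175 2.176
endloop
endfacet
facet normal -0.673 0.040 -0.739
outer loop
vertex 0.502 -3.607 1.02
vertex 0.681 -3.105 0.884
vertex 0.813 -3.618 0.736
endloop
endfacet
facet normal 0.143 -0.970 0.194
outer loop
vertex 0.502 -3.607 1.02
vertex 0.813 -3.618 0.736
vertex 1.859 -3.175 2.176
endloop
endfacet
facet normal -0.673 0.040 -0.738
outer loop
vertex 0.813 -3.618 0.736
vertex 0.681 -3.105 0.884
vertex 1.046 -3.329 0.539
endloop
endfacet
facet normal 0.657 -0.707 -0.260
outer loop
vertex 0.813 -3.618 0.736
vertex 1.046 -3.329 0.539
vertex 1.859 -3.175 2.176
endloop
endfacet

endsolid


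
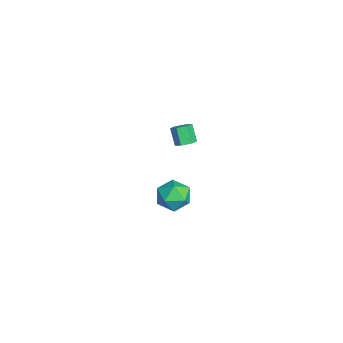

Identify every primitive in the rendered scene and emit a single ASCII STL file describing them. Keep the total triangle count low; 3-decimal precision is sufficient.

solid 
facet normal 0.575 0.142 -0.806
outer loop
vertex 0.443 2.198 3.759
vertex 0.058 1.946 3.44
vertex 0.035 2.5 3.521
endloop
endfacet
facet normal 0.373 0.830 0.414
outer loop
vertex 0.443 2.198 3.759
vertex 0.035 2.5 3.521
vertex -0.174 2.046 4.62
endloop
endfacet
facet normal 0.373 0.830 0.414
outer loop
vertex -0.174 2.046 4.62
vertex 0.035 2.5 3.521
vertex -0.582 2.348 4.382
endloop
endfacet
facet normal -0.576 -0.144 0.805
outer loop
vertex -0.174 2.046 4.62
vertex -0.582 2.348 4.382
vertex -0.558 1.794 4.3
endloop
endfacet
facet normal 0.577 0.142 -0.804
outer loop
vertex 0.035 2.5 3.521
vertex 0.058 1.946 3.44
vertex -0.349 2.247 3.201
endloop
endfacet
facet normal -0.444 0.881 -0.163
outer loop
vertex 0.035 2.5 3.521
vertex -0.349 2.247 3.201
vertex -0.582 2.348 4.382
endloop
endfacet
facet normal -0.444 0.881 -0.163
outer loop
vertex -0.582 2.348 4.382
vertex -0.349 2.247 3.201
vertex -0.966 2.095 4.062
endloop
endfacet
facet normal -0.576 -0.144 0.805
outer loop
vertex -0.582 2.348 4.382
vertex -0.966 2.095 4.062
vertex -0.558 1.794 4.3
endloop
endfacet
facet normal 0.577 0.142 -0.804
outer loop
vertex -0.349 2.247 3.201
vertex 0.058 1.946 3.44
vertex -0.326 1.694 3.12
endloop
endfacet
facet normal -0.816 0.050 -0.576
outer loop
vertex -0.349 2.247 3.201
vertex -0.326 1.694 3.12
vertex -0.966 2.095 4.062
endloop
endfacet
facet normal -0.816 0.050 -0.576
outer loop
vertex -0.966 2.095 4.062
vertex -0.326 1.694 3.12
vertex -0.943 1.542 3.981
endloop
endfacet
facet normal -0.575 -0.142 0.806
outer loop
vertex -0.966 2.095 4.062
vertex -0.943 1.542 3.981
vertex -0.558 1.794 4.3
endloop
endfacet
facet normal 0.576 0.144 -0.805
outer loop
vertex -0.326 1.694 3.12
vertex 0.058 1.946 3.44
vertex 0.082 1.392 3.358
endloop
endfacet
facet normal -0.373 -0.830 -0.414
outer loop
vertex -0.326 1.694 3.12
vertex 0.082 1.392 3.358
vertex -0.943 1.542 3.981
endloop
endfacet
facet normal -0.373 -0.830 -0.414
outer loop
vertex -0.943 1.542 3.981
vertex 0.082 1.392 3.358
vertex -0.535 1.24 4.219
endloop
endfacet
facet normal -0.575 -0.142 0.806
outer loop
vertex -0.943 1.542 3.981
vertex -0.535 1.24 4.219
vertex -0.558 1.794 4.3
endloop
endfacet
facet normal 0.576 0.144 -0.805
outer loop
vertex 0.082 1.392 3.358
vertex 0.058 1.946 3.44
vertex 0.466 1.645 3.678
endloop
endfacet
facet normal 0.444 -0.881 0.163
outer loop
vertex 0.082 1.392 3.358
vertex 0.466 1.645 3.678
vertex -0.535 1.24 4.219
endloop
endfacet
facet normal 0.444 -0.881 0.163
outer loop
vertex -0.535 1.24 4.219
vertex 0.466 1.645 3.678
vertex -0.151 1.493 4.539
endloop
endfacet
facet normal -0.577 -0.142 0.804
outer loop
vertex -0.535 1.24 4.219
vertex -0.151 1.493 4.539
vertex -0.558 1.794 4.3
endloop
endfacet
facet normal 0.575 0.142 -0.806
outer loop
vertex 0.466 1.645 3.678
vertex 0.058 1.946 3.44
vertex 0.443 2.198 3.759
endloop
endfacet
facet normal 0.816 -0.050 0.576
outer loop
vertex 0.466 1.645 3.678
vertex 0.443 2.198 3.759
vertex -0.151 1.493 4.539
endloop
endfacet
facet normal 0.816 -0.050 0.576
outer loop
vertex -0.151 1.493 4.539
vertex 0.443 2.198 3.759
vertex -0.174 2.046 4.62
endloop
endfacet
facet normal -0.577 -0.142 0.804
outer loop
vertex -0.151 1.493 4.539
vertex -0.174 2.046 4.62
vertex -0.558 1.794 4.3
endloop
endfacet
facet normal 0.391 0.916 0.092
outer loop
vertex -2.152 2.473 -3.491
vertex -2.507 2.525 -2.502
vertex -1.55 2.136 -2.698
endloop
endfacet
facet normal 0.772 0.521 -0.364
outer loop
vertex -2.152 2.473 -3.491
vertex -1.55 2.136 -2.698
vertex -1.599 1.584 -3.591
endloop
endfacet
facet normal 0.336 0.309 -0.889
outer loop
vertex -2.152 2.473 -3.491
vertex -1.599 1.584 -3.591
vertex -2.587 1.632 -3.948
endloop
endfacet
facet normal -0.314 0.574 -0.757
outer loop
vertex -2.152 2.473 -3.491
vertex -2.587 1.632 -3.948
vertex -3.148 2.213 -3.275
endloop
endfacet
facet normal -0.280 0.948 -0.150
outer loop
vertex -2.152 2.473 -3.491
vertex -3.148 2.213 -3.275
vertex -2.507 2.525 -2.502
endloop
endfacet
facet normal 0.998 -0.060 -0.018
outer loop
vertex -1.599 1.584 -3.591
vertex -1.55 2.136 -2.698
vertex -1.612 1.087 -2.665
endloop
endfacet
facet normal 0.383 0.578 0.721
outer loop
vertex -1.55 2.136 -2.698
vertex -2.507 2.525 -2.502
vertex -2.173 1.668 -1.992
endloop
endfacet
facet normal -0.703 0.631 0.329
outer loop
vertex -2.507 2.525 -2.502
vertex -3.148 2.213 -3.275
vertex -3.161 1.716 -2.349
endloop
endfacet
facet normal -0.758 0.024 -0.652
outer loop
vertex -3.148 2.213 -3.275
vertex -2.587 1.632 -3.948
vertex -3.21 1.164 -3.242
endloop
endfacet
facet normal 0.294 -0.402 -0.867
outer loop
vertex -2.587 1.632 -3.948
vertex -1.599 1.584 -3.591
vertex -2.253 0.775 -3.438
endloop
endfacet
facet normal 0.314 -0.574 0.757
outer loop
vertex -2.608 0.827 -2.449
vertex -1.612 1.087 -2.665
vertex -2.173 1.668 -1.992
endloop
endfacet
facet normal -0.336 -0.309 0.889
outer loop
vertex -2.608 0.827 -2.449
vertex -2.173 1.668 -1.992
vertex -3.161 1.716 -2.349
endloop
endfacet
facet normal -0.772 -0.521 0.364
outer loop
vertex -2.608 0.827 -2.449
vertex -3.161 1.716 -2.349
vertex -3.21 1.164 -3.242
endloop
endfacet
facet normal -0.391 -0.916 -0.092
outer loop
vertex -2.608 0.827 -2.449
vertex -3.21 1.164 -3.242
vertex -2.253 0.775 -3.438
endloop
endfacet
facet normal 0.280 -0.948 0.150
outer loop
vertex -2.608 0.827 -2.449
vertex -2.253 0.775 -3.438
vertex -1.612 1.087 -2.665
endloop
endfacet
facet normal 0.758 -0.024 0.652
outer loop
vertex -2.173 1.668 -1.992
vertex -1.612 1.087 -2.665
vertex -1.55 2.136 -2.698
endloop
endfacet
facet normal -0.294 0.402 0.867
outer loop
vertex -3.161 1.716 -2.349
vertex -2.173 1.668 -1.992
vertex -2.507 2.525 -2.502
endloop
endfacet
facet normal -0.998 0.060 0.018
outer loop
vertex -3.21 1.164 -3.242
vertex -3.161 1.716 -2.349
vertex -3.148 2.213 -3.275
endloop
endfacet
facet normal -0.383 -0.578 -0.721
outer loop
vertex -2.253 0.775 -3.438
vertex -3.21 1.164 -3.242
vertex -2.587 1.632 -3.948
endloop
endfacet
facet normal 0.703 -0.631 -0.329
outer loop
vertex -1.612 1.087 -2.665
vertex -2.253 0.775 -3.438
vertex -1.599 1.584 -3.591
endloop
endfacet

endsolid


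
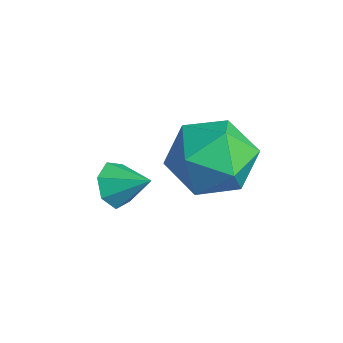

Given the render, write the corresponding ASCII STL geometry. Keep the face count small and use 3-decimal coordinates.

solid 
facet normal -0.836 -0.530 0.141
outer loop
vertex 0.06 -0.736 3.772
vertex 0.728 -1.794 3.761
vertex 0.529 -1.192 4.839
endloop
endfacet
facet normal -0.890 0.116 0.441
outer loop
vertex 0.06 -0.736 3.772
vertex 0.529 -1.192 4.839
vertex 0.576 0.038 4.609
endloop
endfacet
facet normal -0.793 0.605 -0.071
outer loop
vertex 0.06 -0.736 3.772
vertex 0.576 0.038 4.609
vertex 0.804 0.194 3.389
endloop
endfacet
facet normal -0.679 0.261 -0.686
outer loop
vertex 0.06 -0.736 3.772
vertex 0.804 0.194 3.389
vertex 0.898 -0.938 2.865
endloop
endfacet
facet normal -0.706 -0.440 -0.555
outer loop
vertex 0.06 -0.736 3.772
vertex 0.898 -0.938 2.865
vertex 0.728 -1.794 3.761
endloop
endfacet
facet normal -0.361 0.185 0.914
outer loop
vertex 0.576 0.038 4.609
vertex 0.529 -1.192 4.839
vertex 1.562 -0.542 5.115
endloop
endfacet
facet normal -0.273 -0.860 0.430
outer loop
vertex 0.529 -1.192 4.839
vertex 0.728 -1.794 3.761
vertex 1.656 -1.674 4.591
endloop
endfacet
facet normal -0.064 -0.716 -0.696
outer loop
vertex 0.728 -1.794 3.761
vertex 0.898 -0.938 2.865
vertex 1.884 -1.518 3.371
endloop
endfacet
facet normal -0.021 0.419 -0.908
outer loop
vertex 0.898 -0.938 2.865
vertex 0.804 0.194 3.389
vertex 1.931 -0.288 3.141
endloop
endfacet
facet normal -0.204 0.975 0.087
outer loop
vertex 0.804 0.194 3.389
vertex 0.576 0.038 4.609
vertex 1.732 0.314 4.219
endloop
endfacet
facet normal 0.679 -0.261 0.686
outer loop
vertex 2.4 -0.744 4.208
vertex 1.562 -0.542 5.115
vertex 1.656 -1.674 4.591
endloop
endfacet
facet normal 0.793 -0.605 0.071
outer loop
vertex 2.4 -0.744 4.208
vertex 1.656 -1.674 4.591
vertex 1.884 -1.518 3.371
endloop
endfacet
facet normal 0.890 -0.116 -0.441
outer loop
vertex 2.4 -0.744 4.208
vertex 1.884 -1.518 3.371
vertex 1.931 -0.288 3.141
endloop
endfacet
facet normal 0.836 0.530 -0.141
outer loop
vertex 2.4 -0.744 4.208
vertex 1.931 -0.288 3.141
vertex 1.732 0.314 4.219
endloop
endfacet
facet normal 0.706 0.440 0.555
outer loop
vertex 2.4 -0.744 4.208
vertex 1.732 0.314 4.219
vertex 1.562 -0.542 5.115
endloop
endfacet
facet normal 0.021 -0.419 0.908
outer loop
vertex 1.656 -1.674 4.591
vertex 1.562 -0.542 5.115
vertex 0.529 -1.192 4.839
endloop
endfacet
facet normal 0.204 -0.975 -0.087
outer loop
vertex 1.884 -1.518 3.371
vertex 1.656 -1.674 4.591
vertex 0.728 -1.794 3.761
endloop
endfacet
facet normal 0.361 -0.185 -0.914
outer loop
vertex 1.931 -0.288 3.141
vertex 1.884 -1.518 3.371
vertex 0.898 -0.938 2.865
endloop
endfacet
facet normal 0.273 0.860 -0.430
outer loop
vertex 1.732 0.314 4.219
vertex 1.931 -0.288 3.141
vertex 0.804 0.194 3.389
endloop
endfacet
facet normal 0.064 0.716 0.696
outer loop
vertex 1.562 -0.542 5.115
vertex 1.732 0.314 4.219
vertex 0.576 0.038 4.609
endloop
endfacet
facet normal -0.678 -0.552 -0.486
outer loop
vertex 1.405 -3.373 3.181
vertex 0.917 -3.163 3.623
vertex 1.11 -2.875 3.026
endloop
endfacet
facet normal 0.809 0.328 -0.488
outer loop
vertex 1.405 -3.373 3.181
vertex 1.11 -2.875 3.026
vertex 1.663 -2.557 4.157
endloop
endfacet
facet normal -0.678 -0.552 -0.485
outer loop
vertex 1.11 -2.875 3.026
vertex 0.917 -3.163 3.623
vertex 0.671 -2.594 3.32
endloop
endfacet
facet normal 0.297 0.872 -0.390
outer loop
vertex 1.11 -2.875 3.026
vertex 0.671 -2.594 3.32
vertex 1.663 -2.557 4.157
endloop
endfacet
facet normal -0.678 -0.552 -0.486
outer loop
vertex 0.671 -2.594 3.32
vertex 0.917 -3.163 3.623
vertex 0.417 -2.742 3.842
endloop
endfacet
facet normal -0.189 0.965 0.182
outer loop
vertex 0.671 -2.594 3.32
vertex 0.417 -2.742 3.842
vertex 1.663 -2.557 4.157
endloop
endfacet
facet normal -0.678 -0.552 -0.486
outer loop
vertex 0.417 -2.742 3.842
vertex 0.917 -3.163 3.623
vertex 0.54 -3.207 4.198
endloop
endfacet
facet normal -0.281 0.535 0.796
outer loop
vertex 0.417 -2.742 3.842
vertex 0.54 -3.207 4.198
vertex 1.663 -2.557 4.157
endloop
endfacet
facet normal -0.678 -0.552 -0.486
outer loop
vertex 0.54 -3.207 4.198
vertex 0.917 -3.163 3.623
vertex 0.947 -3.639 4.121
endloop
endfacet
facet normal 0.090 -0.092 0.992
outer loop
vertex 0.54 -3.207 4.198
vertex 0.947 -3.639 4.121
vertex 1.663 -2.557 4.157
endloop
endfacet
facet normal -0.677 -0.552 -0.487
outer loop
vertex 0.947 -3.639 4.121
vertex 0.917 -3.163 3.623
vertex 1.332 -3.713 3.669
endloop
endfacet
facet normal 0.644 -0.447 0.621
outer loop
vertex 0.947 -3.639 4.121
vertex 1.332 -3.713 3.669
vertex 1.663 -2.557 4.157
endloop
endfacet
facet normal -0.678 -0.552 -0.486
outer loop
vertex 1.332 -3.713 3.669
vertex 0.917 -3.163 3.623
vertex 1.405 -3.373 3.181
endloop
endfacet
facet normal 0.965 -0.261 -0.037
outer loop
vertex 1.332 -3.713 3.669
vertex 1.405 -3.373 3.181
vertex 1.663 -2.557 4.157
endloop
endfacet

endsolid


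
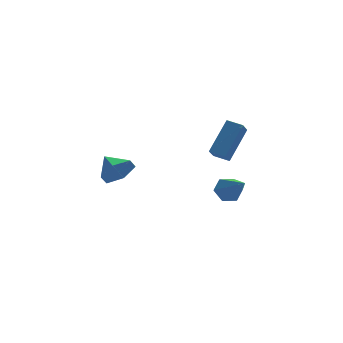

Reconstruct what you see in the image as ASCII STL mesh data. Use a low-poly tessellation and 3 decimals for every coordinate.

solid 
facet normal -0.230 0.731 -0.642
outer loop
vertex 3.186 -0.892 -5.162
vertex 2.822 -0.505 -4.591
vertex 3.581 -0.382 -4.723
endloop
endfacet
facet normal 0.862 -0.406 -0.304
outer loop
vertex 3.186 -0.892 -5.162
vertex 3.581 -0.382 -4.723
vertex 3.318 -2.075 -3.209
endloop
endfacet
facet normal -0.230 0.730 -0.643
outer loop
vertex 3.581 -0.382 -4.723
vertex 2.822 -0.505 -4.591
vertex 3.217 0.006 -4.152
endloop
endfacet
facet normal 0.884 0.228 0.408
outer loop
vertex 3.581 -0.382 -4.723
vertex 3.217 0.006 -4.152
vertex 3.318 -2.075 -3.209
endloop
endfacet
facet normal -0.230 0.730 -0.643
outer loop
vertex 3.217 0.006 -4.152
vertex 2.822 -0.505 -4.591
vertex 2.458 -0.117 -4.02
endloop
endfacet
facet normal 0.090 0.415 0.905
outer loop
vertex 3.217 0.006 -4.152
vertex 2.458 -0.117 -4.02
vertex 3.318 -2.075 -3.209
endloop
endfacet
facet normal -0.230 0.730 -0.643
outer loop
vertex 2.458 -0.117 -4.02
vertex 2.822 -0.505 -4.591
vertex 2.063 -0.628 -4.459
endloop
endfacet
facet normal -0.724 -0.032 0.689
outer loop
vertex 2.458 -0.117 -4.02
vertex 2.063 -0.628 -4.459
vertex 3.318 -2.075 -3.209
endloop
endfacet
facet normal -0.230 0.730 -0.643
outer loop
vertex 2.063 -0.628 -4.459
vertex 2.822 -0.505 -4.591
vertex 2.427 -1.015 -5.029
endloop
endfacet
facet normal -0.745 -0.666 -0.023
outer loop
vertex 2.063 -0.628 -4.459
vertex 2.427 -1.015 -5.029
vertex 3.318 -2.075 -3.209
endloop
endfacet
facet normal -0.231 0.731 -0.642
outer loop
vertex 2.427 -1.015 -5.029
vertex 2.822 -0.505 -4.591
vertex 3.186 -0.892 -5.162
endloop
endfacet
facet normal 0.047 -0.853 -0.520
outer loop
vertex 2.427 -1.015 -5.029
vertex 3.186 -0.892 -5.162
vertex 3.318 -2.075 -3.209
endloop
endfacet
facet normal -0.794 0.588 0.156
outer loop
vertex 2.17 1.155 -2.702
vertex 3.28 2.245 -1.161
vertex 2.537 1.85 -3.458
endloop
endfacet
facet normal -0.506 -0.498 -0.704
outer loop
vertex 3.26 1.315 -3.599
vertex 2.17 1.155 -2.702
vertex 2.537 1.85 -3.458
endloop
endfacet
facet normal -0.794 0.588 0.156
outer loop
vertex 2.537 1.85 -3.458
vertex 3.28 2.245 -1.161
vertex 3.647 2.94 -1.916
endloop
endfacet
facet normal 0.337 0.638 -0.693
outer loop
vertex 3.647 2.94 -1.916
vertex 3.26 1.315 -3.599
vertex 2.537 1.85 -3.458
endloop
endfacet
facet normal -0.336 -0.637 0.693
outer loop
vertex 2.17 1.155 -2.702
vertex 4.003 1.71 -1.302
vertex 3.28 2.245 -1.161
endloop
endfacet
facet normal -0.506 -0.498 -0.704
outer loop
vertex 2.893 0.62 -2.844
vertex 2.17 1.155 -2.702
vertex 3.26 1.315 -3.599
endloop
endfacet
facet normal -0.336 -0.638 0.693
outer loop
vertex 2.893 0.62 -2.844
vertex 4.003 1.71 -1.302
vertex 2.17 1.155 -2.702
endloop
endfacet
facet normal 0.506 0.498 0.704
outer loop
vertex 3.28 2.245 -1.161
vertex 4.003 1.71 -1.302
vertex 3.647 2.94 -1.916
endloop
endfacet
facet normal 0.336 0.638 -0.693
outer loop
vertex 4.37 2.405 -2.058
vertex 3.26 1.315 -3.599
vertex 3.647 2.94 -1.916
endloop
endfacet
facet normal 0.507 0.498 0.704
outer loop
vertex 3.647 2.94 -1.916
vertex 4.003 1.71 -1.302
vertex 4.37 2.405 -2.058
endloop
endfacet
facet normal 0.794 -0.588 -0.156
outer loop
vertex 4.37 2.405 -2.058
vertex 2.893 0.62 -2.844
vertex 3.26 1.315 -3.599
endloop
endfacet
facet normal 0.794 -0.588 -0.155
outer loop
vertex 4.003 1.71 -1.302
vertex 2.893 0.62 -2.844
vertex 4.37 2.405 -2.058
endloop
endfacet
facet normal 0.397 -0.831 -0.388
outer loop
vertex -2.417 -2.98 -0.496
vertex -2.966 -2.872 -1.289
vertex -2.084 -2.469 -1.249
endloop
endfacet
facet normal 0.493 0.603 0.627
outer loop
vertex -2.417 -2.98 -0.496
vertex -2.084 -2.469 -1.249
vertex -3.474 -1.808 -0.791
endloop
endfacet
facet normal 0.398 -0.832 -0.388
outer loop
vertex -2.084 -2.469 -1.249
vertex -2.966 -2.872 -1.289
vertex -2.632 -2.361 -2.042
endloop
endfacet
facet normal 0.386 0.911 -0.143
outer loop
vertex -2.084 -2.469 -1.249
vertex -2.632 -2.361 -2.042
vertex -3.474 -1.808 -0.791
endloop
endfacet
facet normal 0.397 -0.832 -0.388
outer loop
vertex -2.632 -2.361 -2.042
vertex -2.966 -2.872 -1.289
vertex -3.514 -2.764 -2.081
endloop
endfacet
facet normal -0.325 0.765 -0.557
outer loop
vertex -2.632 -2.361 -2.042
vertex -3.514 -2.764 -2.081
vertex -3.474 -1.808 -0.791
endloop
endfacet
facet normal 0.397 -0.831 -0.388
outer loop
vertex -3.514 -2.764 -2.081
vertex -2.966 -2.872 -1.289
vertex -3.847 -3.275 -1.328
endloop
endfacet
facet normal -0.929 0.310 -0.201
outer loop
vertex -3.514 -2.764 -2.081
vertex -3.847 -3.275 -1.328
vertex -3.474 -1.808 -0.791
endloop
endfacet
facet normal 0.397 -0.831 -0.389
outer loop
vertex -3.847 -3.275 -1.328
vertex -2.966 -2.872 -1.289
vertex -3.299 -3.384 -0.535
endloop
endfacet
facet normal -0.823 0.001 0.569
outer loop
vertex -3.847 -3.275 -1.328
vertex -3.299 -3.384 -0.535
vertex -3.474 -1.808 -0.791
endloop
endfacet
facet normal 0.398 -0.831 -0.389
outer loop
vertex -3.299 -3.384 -0.535
vertex -2.966 -2.872 -1.289
vertex -2.417 -2.98 -0.496
endloop
endfacet
facet normal -0.111 0.147 0.983
outer loop
vertex -3.299 -3.384 -0.535
vertex -2.417 -2.98 -0.496
vertex -3.474 -1.808 -0.791
endloop
endfacet

endsolid


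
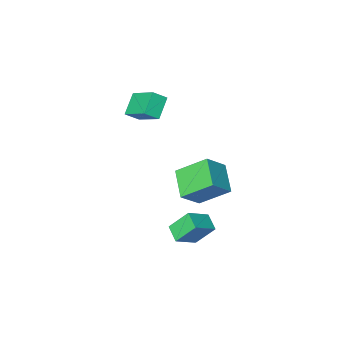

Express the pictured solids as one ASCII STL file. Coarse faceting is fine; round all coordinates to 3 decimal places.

solid 
facet normal -0.847 -0.077 -0.526
outer loop
vertex 1.811 2.388 -2.839
vertex 1.965 3.402 -3.236
vertex 2.662 1.758 -4.118
endloop
endfacet
facet normal -0.140 -0.922 0.361
outer loop
vertex 3.975 1.878 -3.304
vertex 1.811 2.388 -2.839
vertex 2.662 1.758 -4.118
endloop
endfacet
facet normal -0.848 -0.078 -0.525
outer loop
vertex 2.662 1.758 -4.118
vertex 1.965 3.402 -3.236
vertex 2.815 2.773 -4.515
endloop
endfacet
facet normal 0.512 -0.379 -0.771
outer loop
vertex 2.815 2.773 -4.515
vertex 3.975 1.878 -3.304
vertex 2.662 1.758 -4.118
endloop
endfacet
facet normal -0.512 0.379 0.770
outer loop
vertex 1.811 2.388 -2.839
vertex 3.278 3.522 -2.422
vertex 1.965 3.402 -3.236
endloop
endfacet
facet normal -0.140 -0.922 0.361
outer loop
vertex 3.125 2.507 -2.025
vertex 1.811 2.388 -2.839
vertex 3.975 1.878 -3.304
endloop
endfacet
facet normal -0.512 0.379 0.771
outer loop
vertex 3.125 2.507 -2.025
vertex 3.278 3.522 -2.422
vertex 1.811 2.388 -2.839
endloop
endfacet
facet normal 0.139 0.922 -0.361
outer loop
vertex 1.965 3.402 -3.236
vertex 3.278 3.522 -2.422
vertex 2.815 2.773 -4.515
endloop
endfacet
facet normal 0.512 -0.379 -0.771
outer loop
vertex 4.129 2.892 -3.701
vertex 3.975 1.878 -3.304
vertex 2.815 2.773 -4.515
endloop
endfacet
facet normal 0.140 0.922 -0.361
outer loop
vertex 2.815 2.773 -4.515
vertex 3.278 3.522 -2.422
vertex 4.129 2.892 -3.701
endloop
endfacet
facet normal 0.847 0.077 0.525
outer loop
vertex 4.129 2.892 -3.701
vertex 3.125 2.507 -2.025
vertex 3.975 1.878 -3.304
endloop
endfacet
facet normal 0.847 0.078 0.525
outer loop
vertex 3.278 3.522 -2.422
vertex 3.125 2.507 -2.025
vertex 4.129 2.892 -3.701
endloop
endfacet
facet normal -0.621 -0.490 0.612
outer loop
vertex 2.881 -3.963 3.437
vertex 2.603 -2.217 4.552
vertex 2.124 -3.717 2.865
endloop
endfacet
facet normal 0.132 -0.835 -0.534
outer loop
vertex 3.057 -2.983 1.948
vertex 2.881 -3.963 3.437
vertex 2.124 -3.717 2.865
endloop
endfacet
facet normal -0.621 -0.490 0.612
outer loop
vertex 2.124 -3.717 2.865
vertex 2.603 -2.217 4.552
vertex 1.847 -1.972 3.98
endloop
endfacet
facet normal -0.772 0.251 -0.584
outer loop
vertex 1.847 -1.972 3.98
vertex 3.057 -2.983 1.948
vertex 2.124 -3.717 2.865
endloop
endfacet
facet normal 0.772 -0.250 0.585
outer loop
vertex 2.881 -3.963 3.437
vertex 3.536 -1.483 3.635
vertex 2.603 -2.217 4.552
endloop
endfacet
facet normal 0.133 -0.835 -0.534
outer loop
vertex 3.813 -3.228 2.52
vertex 2.881 -3.963 3.437
vertex 3.057 -2.983 1.948
endloop
endfacet
facet normal 0.772 -0.251 0.584
outer loop
vertex 3.813 -3.228 2.52
vertex 3.536 -1.483 3.635
vertex 2.881 -3.963 3.437
endloop
endfacet
facet normal -0.133 0.835 0.533
outer loop
vertex 2.603 -2.217 4.552
vertex 3.536 -1.483 3.635
vertex 1.847 -1.972 3.98
endloop
endfacet
facet normal -0.772 0.250 -0.584
outer loop
vertex 2.779 -1.237 3.063
vertex 3.057 -2.983 1.948
vertex 1.847 -1.972 3.98
endloop
endfacet
facet normal -0.133 0.835 0.534
outer loop
vertex 1.847 -1.972 3.98
vertex 3.536 -1.483 3.635
vertex 2.779 -1.237 3.063
endloop
endfacet
facet normal 0.621 0.490 -0.612
outer loop
vertex 2.779 -1.237 3.063
vertex 3.813 -3.228 2.52
vertex 3.057 -2.983 1.948
endloop
endfacet
facet normal 0.621 0.490 -0.612
outer loop
vertex 3.536 -1.483 3.635
vertex 3.813 -3.228 2.52
vertex 2.779 -1.237 3.063
endloop
endfacet
facet normal -0.602 0.526 0.601
outer loop
vertex 2.273 2.96 2.486
vertex 2.854 4.528 1.695
vertex 1.069 2.847 1.378
endloop
endfacet
facet normal -0.314 -0.848 0.428
outer loop
vertex 2.346 1.732 0.105
vertex 2.273 2.96 2.486
vertex 1.069 2.847 1.378
endloop
endfacet
facet normal -0.602 0.526 0.600
outer loop
vertex 1.069 2.847 1.378
vertex 2.854 4.528 1.695
vertex 1.651 4.415 0.587
endloop
endfacet
facet normal -0.734 -0.069 -0.676
outer loop
vertex 1.651 4.415 0.587
vertex 2.346 1.732 0.105
vertex 1.069 2.847 1.378
endloop
endfacet
facet normal 0.734 0.069 0.676
outer loop
vertex 2.273 2.96 2.486
vertex 4.131 3.413 0.422
vertex 2.854 4.528 1.695
endloop
endfacet
facet normal -0.314 -0.848 0.428
outer loop
vertex 3.549 1.845 1.213
vertex 2.273 2.96 2.486
vertex 2.346 1.732 0.105
endloop
endfacet
facet normal 0.734 0.068 0.676
outer loop
vertex 3.549 1.845 1.213
vertex 4.131 3.413 0.422
vertex 2.273 2.96 2.486
endloop
endfacet
facet normal 0.314 0.848 -0.427
outer loop
vertex 2.854 4.528 1.695
vertex 4.131 3.413 0.422
vertex 1.651 4.415 0.587
endloop
endfacet
facet normal -0.734 -0.069 -0.676
outer loop
vertex 2.927 3.3 -0.686
vertex 2.346 1.732 0.105
vertex 1.651 4.415 0.587
endloop
endfacet
facet normal 0.314 0.848 -0.428
outer loop
vertex 1.651 4.415 0.587
vertex 4.131 3.413 0.422
vertex 2.927 3.3 -0.686
endloop
endfacet
facet normal 0.602 -0.526 -0.600
outer loop
vertex 2.927 3.3 -0.686
vertex 3.549 1.845 1.213
vertex 2.346 1.732 0.105
endloop
endfacet
facet normal 0.602 -0.526 -0.600
outer loop
vertex 4.131 3.413 0.422
vertex 3.549 1.845 1.213
vertex 2.927 3.3 -0.686
endloop
endfacet

endsolid


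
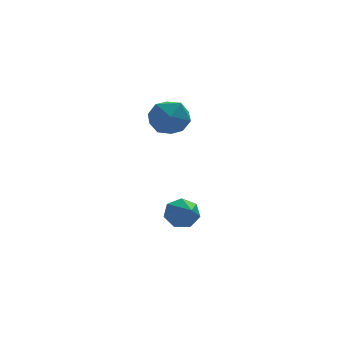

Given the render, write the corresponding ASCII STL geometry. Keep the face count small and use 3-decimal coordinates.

solid 
facet normal -0.003 0.884 -0.467
outer loop
vertex -0.967 2.618 -2.281
vertex -1.223 2.937 -1.676
vertex -0.529 2.833 -1.877
endloop
endfacet
facet normal 0.679 -0.608 -0.413
outer loop
vertex -0.967 2.618 -2.281
vertex -0.529 2.833 -1.877
vertex -1.217 1.363 -0.844
endloop
endfacet
facet normal -0.003 0.883 -0.468
outer loop
vertex -0.529 2.833 -1.877
vertex -1.223 2.937 -1.676
vertex -0.614 3.127 -1.322
endloop
endfacet
facet normal 0.931 -0.244 0.272
outer loop
vertex -0.529 2.833 -1.877
vertex -0.614 3.127 -1.322
vertex -1.217 1.363 -0.844
endloop
endfacet
facet normal -0.004 0.884 -0.468
outer loop
vertex -0.614 3.127 -1.322
vertex -1.223 2.937 -1.676
vertex -1.158 3.277 -1.034
endloop
endfacet
facet normal 0.482 0.072 0.873
outer loop
vertex -0.614 3.127 -1.322
vertex -1.158 3.277 -1.034
vertex -1.217 1.363 -0.844
endloop
endfacet
facet normal -0.004 0.884 -0.468
outer loop
vertex -1.158 3.277 -1.034
vertex -1.223 2.937 -1.676
vertex -1.751 3.171 -1.229
endloop
endfacet
facet normal -0.327 0.103 0.939
outer loop
vertex -1.158 3.277 -1.034
vertex -1.751 3.171 -1.229
vertex -1.217 1.363 -0.844
endloop
endfacet
facet normal -0.005 0.884 -0.468
outer loop
vertex -1.751 3.171 -1.229
vertex -1.223 2.937 -1.676
vertex -1.947 2.888 -1.761
endloop
endfacet
facet normal -0.891 -0.174 0.420
outer loop
vertex -1.751 3.171 -1.229
vertex -1.947 2.888 -1.761
vertex -1.217 1.363 -0.844
endloop
endfacet
facet normal -0.005 0.884 -0.468
outer loop
vertex -1.947 2.888 -1.761
vertex -1.223 2.937 -1.676
vertex -1.598 2.642 -2.229
endloop
endfacet
facet normal -0.782 -0.551 -0.293
outer loop
vertex -1.947 2.888 -1.761
vertex -1.598 2.642 -2.229
vertex -1.217 1.363 -0.844
endloop
endfacet
facet normal -0.005 0.884 -0.468
outer loop
vertex -1.598 2.642 -2.229
vertex -1.223 2.937 -1.676
vertex -0.967 2.618 -2.281
endloop
endfacet
facet normal -0.083 -0.743 -0.664
outer loop
vertex -1.598 2.642 -2.229
vertex -0.967 2.618 -2.281
vertex -1.217 1.363 -0.844
endloop
endfacet
facet normal -0.120 -0.469 0.875
outer loop
vertex -2.147 3.336 3.991
vertex -1.769 2.541 3.617
vertex -1.204 3.187 4.04
endloop
endfacet
facet normal -0.014 0.231 0.973
outer loop
vertex -2.147 3.336 3.991
vertex -1.204 3.187 4.04
vertex -1.54 4.057 3.829
endloop
endfacet
facet normal -0.525 0.582 0.621
outer loop
vertex -2.147 3.336 3.991
vertex -1.54 4.057 3.829
vertex -2.313 3.949 3.276
endloop
endfacet
facet normal -0.947 0.100 0.305
outer loop
vertex -2.147 3.336 3.991
vertex -2.313 3.949 3.276
vertex -2.454 3.012 3.145
endloop
endfacet
facet normal -0.696 -0.549 0.463
outer loop
vertex -2.147 3.336 3.991
vertex -2.454 3.012 3.145
vertex -1.769 2.541 3.617
endloop
endfacet
facet normal 0.613 0.402 0.680
outer loop
vertex -1.54 4.057 3.829
vertex -1.204 3.187 4.04
vertex -0.786 3.708 3.355
endloop
endfacet
facet normal 0.443 -0.729 0.522
outer loop
vertex -1.204 3.187 4.04
vertex -1.769 2.541 3.617
vertex -0.927 2.771 3.224
endloop
endfacet
facet normal -0.490 -0.859 -0.147
outer loop
vertex -1.769 2.541 3.617
vertex -2.454 3.012 3.145
vertex -1.7 2.663 2.671
endloop
endfacet
facet normal -0.896 0.191 -0.401
outer loop
vertex -2.454 3.012 3.145
vertex -2.313 3.949 3.276
vertex -2.036 3.533 2.46
endloop
endfacet
facet normal -0.214 0.971 0.110
outer loop
vertex -2.313 3.949 3.276
vertex -1.54 4.057 3.829
vertex -1.471 4.179 2.883
endloop
endfacet
facet normal 0.947 -0.100 -0.305
outer loop
vertex -1.093 3.384 2.509
vertex -0.786 3.708 3.355
vertex -0.927 2.771 3.224
endloop
endfacet
facet normal 0.525 -0.582 -0.621
outer loop
vertex -1.093 3.384 2.509
vertex -0.927 2.771 3.224
vertex -1.7 2.663 2.671
endloop
endfacet
facet normal 0.014 -0.231 -0.973
outer loop
vertex -1.093 3.384 2.509
vertex -1.7 2.663 2.671
vertex -2.036 3.533 2.46
endloop
endfacet
facet normal 0.120 0.469 -0.875
outer loop
vertex -1.093 3.384 2.509
vertex -2.036 3.533 2.46
vertex -1.471 4.179 2.883
endloop
endfacet
facet normal 0.696 0.549 -0.463
outer loop
vertex -1.093 3.384 2.509
vertex -1.471 4.179 2.883
vertex -0.786 3.708 3.355
endloop
endfacet
facet normal 0.896 -0.191 0.401
outer loop
vertex -0.927 2.771 3.224
vertex -0.786 3.708 3.355
vertex -1.204 3.187 4.04
endloop
endfacet
facet normal 0.214 -0.971 -0.110
outer loop
vertex -1.7 2.663 2.671
vertex -0.927 2.771 3.224
vertex -1.769 2.541 3.617
endloop
endfacet
facet normal -0.613 -0.402 -0.680
outer loop
vertex -2.036 3.533 2.46
vertex -1.7 2.663 2.671
vertex -2.454 3.012 3.145
endloop
endfacet
facet normal -0.443 0.729 -0.522
outer loop
vertex -1.471 4.179 2.883
vertex -2.036 3.533 2.46
vertex -2.313 3.949 3.276
endloop
endfacet
facet normal 0.490 0.859 0.147
outer loop
vertex -0.786 3.708 3.355
vertex -1.471 4.179 2.883
vertex -1.54 4.057 3.829
endloop
endfacet

endsolid


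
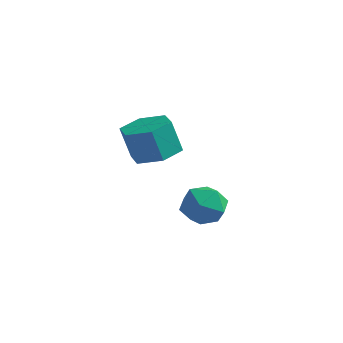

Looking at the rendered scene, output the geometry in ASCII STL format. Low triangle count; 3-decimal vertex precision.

solid 
facet normal 0.278 0.088 -0.957
outer loop
vertex -2.054 0.306 -1.565
vertex -2.77 1.003 -1.709
vertex -1.845 1.282 -1.415
endloop
endfacet
facet normal 0.938 -0.239 0.250
outer loop
vertex -2.054 0.306 -1.565
vertex -1.845 1.282 -1.415
vertex -2.453 0.18 -0.187
endloop
endfacet
facet normal 0.938 -0.238 0.251
outer loop
vertex -2.453 0.18 -0.187
vertex -1.845 1.282 -1.415
vertex -2.245 1.156 -0.037
endloop
endfacet
facet normal -0.278 -0.088 0.957
outer loop
vertex -2.453 0.18 -0.187
vertex -2.245 1.156 -0.037
vertex -3.17 0.877 -0.331
endloop
endfacet
facet normal 0.278 0.088 -0.957
outer loop
vertex -1.845 1.282 -1.415
vertex -2.77 1.003 -1.709
vertex -2.562 1.98 -1.559
endloop
endfacet
facet normal 0.648 0.718 0.254
outer loop
vertex -1.845 1.282 -1.415
vertex -2.562 1.98 -1.559
vertex -2.245 1.156 -0.037
endloop
endfacet
facet normal 0.649 0.718 0.253
outer loop
vertex -2.245 1.156 -0.037
vertex -2.562 1.98 -1.559
vertex -2.961 1.854 -0.181
endloop
endfacet
facet normal -0.278 -0.087 0.957
outer loop
vertex -2.245 1.156 -0.037
vertex -2.961 1.854 -0.181
vertex -3.17 0.877 -0.331
endloop
endfacet
facet normal 0.277 0.088 -0.957
outer loop
vertex -2.562 1.98 -1.559
vertex -2.77 1.003 -1.709
vertex -3.487 1.7 -1.853
endloop
endfacet
facet normal -0.291 0.957 0.003
outer loop
vertex -2.562 1.98 -1.559
vertex -3.487 1.7 -1.853
vertex -2.961 1.854 -0.181
endloop
endfacet
facet normal -0.291 0.957 0.003
outer loop
vertex -2.961 1.854 -0.181
vertex -3.487 1.7 -1.853
vertex -3.886 1.574 -0.475
endloop
endfacet
facet normal -0.278 -0.088 0.957
outer loop
vertex -2.961 1.854 -0.181
vertex -3.886 1.574 -0.475
vertex -3.17 0.877 -0.331
endloop
endfacet
facet normal 0.278 0.088 -0.957
outer loop
vertex -3.487 1.7 -1.853
vertex -2.77 1.003 -1.709
vertex -3.695 0.724 -2.003
endloop
endfacet
facet normal -0.938 0.238 -0.250
outer loop
vertex -3.487 1.7 -1.853
vertex -3.695 0.724 -2.003
vertex -3.886 1.574 -0.475
endloop
endfacet
facet normal -0.938 0.239 -0.250
outer loop
vertex -3.886 1.574 -0.475
vertex -3.695 0.724 -2.003
vertex -4.095 0.598 -0.625
endloop
endfacet
facet normal -0.278 -0.088 0.957
outer loop
vertex -3.886 1.574 -0.475
vertex -4.095 0.598 -0.625
vertex -3.17 0.877 -0.331
endloop
endfacet
facet normal 0.278 0.087 -0.957
outer loop
vertex -3.695 0.724 -2.003
vertex -2.77 1.003 -1.709
vertex -2.979 0.026 -1.859
endloop
endfacet
facet normal -0.649 -0.718 -0.254
outer loop
vertex -3.695 0.724 -2.003
vertex -2.979 0.026 -1.859
vertex -4.095 0.598 -0.625
endloop
endfacet
facet normal -0.648 -0.718 -0.253
outer loop
vertex -4.095 0.598 -0.625
vertex -2.979 0.026 -1.859
vertex -3.378 -0.1 -0.481
endloop
endfacet
facet normal -0.278 -0.088 0.957
outer loop
vertex -4.095 0.598 -0.625
vertex -3.378 -0.1 -0.481
vertex -3.17 0.877 -0.331
endloop
endfacet
facet normal 0.278 0.088 -0.957
outer loop
vertex -2.979 0.026 -1.859
vertex -2.77 1.003 -1.709
vertex -2.054 0.306 -1.565
endloop
endfacet
facet normal 0.291 -0.957 -0.003
outer loop
vertex -2.979 0.026 -1.859
vertex -2.054 0.306 -1.565
vertex -3.378 -0.1 -0.481
endloop
endfacet
facet normal 0.291 -0.957 -0.003
outer loop
vertex -3.378 -0.1 -0.481
vertex -2.054 0.306 -1.565
vertex -2.453 0.18 -0.187
endloop
endfacet
facet normal -0.277 -0.088 0.957
outer loop
vertex -3.378 -0.1 -0.481
vertex -2.453 0.18 -0.187
vertex -3.17 0.877 -0.331
endloop
endfacet
facet normal 0.319 0.775 -0.545
outer loop
vertex 1.293 -1.543 -2.72
vertex 0.576 -1.028 -2.407
vertex 1.387 -1.033 -1.94
endloop
endfacet
facet normal 0.866 0.364 -0.343
outer loop
vertex 1.293 -1.543 -2.72
vertex 1.387 -1.033 -1.94
vertex 1.737 -1.901 -1.978
endloop
endfacet
facet normal 0.750 -0.295 -0.591
outer loop
vertex 1.293 -1.543 -2.72
vertex 1.737 -1.901 -1.978
vertex 1.142 -2.431 -2.468
endloop
endfacet
facet normal 0.131 -0.291 -0.948
outer loop
vertex 1.293 -1.543 -2.72
vertex 1.142 -2.431 -2.468
vertex 0.425 -1.892 -2.733
endloop
endfacet
facet normal -0.135 0.370 -0.919
outer loop
vertex 1.293 -1.543 -2.72
vertex 0.425 -1.892 -2.733
vertex 0.576 -1.028 -2.407
endloop
endfacet
facet normal 0.867 0.333 0.370
outer loop
vertex 1.737 -1.901 -1.978
vertex 1.387 -1.033 -1.94
vertex 1.295 -1.608 -1.207
endloop
endfacet
facet normal -0.019 0.999 0.044
outer loop
vertex 1.387 -1.033 -1.94
vertex 0.576 -1.028 -2.407
vertex 0.578 -1.069 -1.472
endloop
endfacet
facet normal -0.752 0.344 -0.562
outer loop
vertex 0.576 -1.028 -2.407
vertex 0.425 -1.892 -2.733
vertex -0.017 -1.599 -1.962
endloop
endfacet
facet normal -0.320 -0.725 -0.609
outer loop
vertex 0.425 -1.892 -2.733
vertex 1.142 -2.431 -2.468
vertex 0.333 -2.467 -2.0
endloop
endfacet
facet normal 0.680 -0.732 -0.034
outer loop
vertex 1.142 -2.431 -2.468
vertex 1.737 -1.901 -1.978
vertex 1.144 -2.472 -1.533
endloop
endfacet
facet normal -0.131 0.291 0.948
outer loop
vertex 0.427 -1.957 -1.22
vertex 1.295 -1.608 -1.207
vertex 0.578 -1.069 -1.472
endloop
endfacet
facet normal -0.750 0.295 0.591
outer loop
vertex 0.427 -1.957 -1.22
vertex 0.578 -1.069 -1.472
vertex -0.017 -1.599 -1.962
endloop
endfacet
facet normal -0.866 -0.364 0.343
outer loop
vertex 0.427 -1.957 -1.22
vertex -0.017 -1.599 -1.962
vertex 0.333 -2.467 -2.0
endloop
endfacet
facet normal -0.319 -0.775 0.545
outer loop
vertex 0.427 -1.957 -1.22
vertex 0.333 -2.467 -2.0
vertex 1.144 -2.472 -1.533
endloop
endfacet
facet normal 0.135 -0.370 0.919
outer loop
vertex 0.427 -1.957 -1.22
vertex 1.144 -2.472 -1.533
vertex 1.295 -1.608 -1.207
endloop
endfacet
facet normal 0.320 0.725 0.609
outer loop
vertex 0.578 -1.069 -1.472
vertex 1.295 -1.608 -1.207
vertex 1.387 -1.033 -1.94
endloop
endfacet
facet normal -0.680 0.732 0.034
outer loop
vertex -0.017 -1.599 -1.962
vertex 0.578 -1.069 -1.472
vertex 0.576 -1.028 -2.407
endloop
endfacet
facet normal -0.867 -0.333 -0.370
outer loop
vertex 0.333 -2.467 -2.0
vertex -0.017 -1.599 -1.962
vertex 0.425 -1.892 -2.733
endloop
endfacet
facet normal 0.019 -0.999 -0.044
outer loop
vertex 1.144 -2.472 -1.533
vertex 0.333 -2.467 -2.0
vertex 1.142 -2.431 -2.468
endloop
endfacet
facet normal 0.752 -0.344 0.562
outer loop
vertex 1.295 -1.608 -1.207
vertex 1.144 -2.472 -1.533
vertex 1.737 -1.901 -1.978
endloop
endfacet

endsolid
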